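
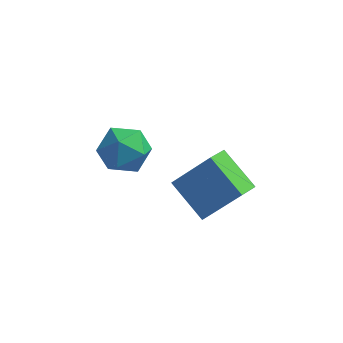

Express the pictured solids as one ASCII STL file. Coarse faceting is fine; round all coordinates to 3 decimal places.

solid 
facet normal -0.715 0.460 0.527
outer loop
vertex 2.991 -3.036 2.587
vertex 3.278 -2.148 2.201
vertex 1.674 -3.29 1.023
endloop
endfacet
facet normal -0.284 -0.879 0.382
outer loop
vertex 2.982 -4.132 0.059
vertex 2.991 -3.036 2.587
vertex 1.674 -3.29 1.023
endloop
endfacet
facet normal -0.715 0.461 0.526
outer loop
vertex 1.674 -3.29 1.023
vertex 3.278 -2.148 2.201
vertex 1.962 -2.402 0.637
endloop
endfacet
facet normal -0.639 -0.123 -0.759
outer loop
vertex 1.962 -2.402 0.637
vertex 2.982 -4.132 0.059
vertex 1.674 -3.29 1.023
endloop
endfacet
facet normal 0.639 0.123 0.759
outer loop
vertex 2.991 -3.036 2.587
vertex 4.586 -2.99 1.237
vertex 3.278 -2.148 2.201
endloop
endfacet
facet normal -0.285 -0.879 0.382
outer loop
vertex 4.298 -3.878 1.623
vertex 2.991 -3.036 2.587
vertex 2.982 -4.132 0.059
endloop
endfacet
facet normal 0.639 0.123 0.759
outer loop
vertex 4.298 -3.878 1.623
vertex 4.586 -2.99 1.237
vertex 2.991 -3.036 2.587
endloop
endfacet
facet normal 0.284 0.879 -0.382
outer loop
vertex 3.278 -2.148 2.201
vertex 4.586 -2.99 1.237
vertex 1.962 -2.402 0.637
endloop
endfacet
facet normal -0.639 -0.123 -0.759
outer loop
vertex 3.269 -3.244 -0.327
vertex 2.982 -4.132 0.059
vertex 1.962 -2.402 0.637
endloop
endfacet
facet normal 0.284 0.879 -0.382
outer loop
vertex 1.962 -2.402 0.637
vertex 4.586 -2.99 1.237
vertex 3.269 -3.244 -0.327
endloop
endfacet
facet normal 0.715 -0.460 -0.527
outer loop
vertex 3.269 -3.244 -0.327
vertex 4.298 -3.878 1.623
vertex 2.982 -4.132 0.059
endloop
endfacet
facet normal 0.714 -0.461 -0.527
outer loop
vertex 4.586 -2.99 1.237
vertex 4.298 -3.878 1.623
vertex 3.269 -3.244 -0.327
endloop
endfacet
facet normal -0.612 0.779 0.135
outer loop
vertex -0.428 -0.87 1.022
vertex -1.271 -1.471 0.67
vertex -1.017 -1.456 1.733
endloop
endfacet
facet normal -0.070 0.797 0.599
outer loop
vertex -0.428 -0.87 1.022
vertex -1.017 -1.456 1.733
vertex 0.073 -1.426 1.82
endloop
endfacet
facet normal 0.540 0.811 0.226
outer loop
vertex -0.428 -0.87 1.022
vertex 0.073 -1.426 1.82
vertex 0.492 -1.423 0.81
endloop
endfacet
facet normal 0.374 0.801 -0.468
outer loop
vertex -0.428 -0.87 1.022
vertex 0.492 -1.423 0.81
vertex -0.339 -1.451 0.099
endloop
endfacet
facet normal -0.338 0.781 -0.524
outer loop
vertex -0.428 -0.87 1.022
vertex -0.339 -1.451 0.099
vertex -1.271 -1.471 0.67
endloop
endfacet
facet normal -0.083 0.193 0.978
outer loop
vertex 0.073 -1.426 1.82
vertex -1.017 -1.456 1.733
vertex -0.461 -2.369 1.961
endloop
endfacet
facet normal -0.960 0.164 0.227
outer loop
vertex -1.017 -1.456 1.733
vertex -1.271 -1.471 0.67
vertex -1.292 -2.397 1.25
endloop
endfacet
facet normal -0.518 0.168 -0.839
outer loop
vertex -1.271 -1.471 0.67
vertex -0.339 -1.451 0.099
vertex -0.873 -2.394 0.24
endloop
endfacet
facet normal 0.633 0.199 -0.748
outer loop
vertex -0.339 -1.451 0.099
vertex 0.492 -1.423 0.81
vertex 0.217 -2.364 0.327
endloop
endfacet
facet normal 0.902 0.214 0.375
outer loop
vertex 0.492 -1.423 0.81
vertex 0.073 -1.426 1.82
vertex 0.471 -2.349 1.39
endloop
endfacet
facet normal -0.374 -0.801 0.468
outer loop
vertex -0.372 -2.95 1.038
vertex -0.461 -2.369 1.961
vertex -1.292 -2.397 1.25
endloop
endfacet
facet normal -0.540 -0.811 -0.226
outer loop
vertex -0.372 -2.95 1.038
vertex -1.292 -2.397 1.25
vertex -0.873 -2.394 0.24
endloop
endfacet
facet normal 0.070 -0.797 -0.599
outer loop
vertex -0.372 -2.95 1.038
vertex -0.873 -2.394 0.24
vertex 0.217 -2.364 0.327
endloop
endfacet
facet normal 0.612 -0.779 -0.135
outer loop
vertex -0.372 -2.95 1.038
vertex 0.217 -2.364 0.327
vertex 0.471 -2.349 1.39
endloop
endfacet
facet normal 0.338 -0.781 0.524
outer loop
vertex -0.372 -2.95 1.038
vertex 0.471 -2.349 1.39
vertex -0.461 -2.369 1.961
endloop
endfacet
facet normal -0.633 -0.199 0.748
outer loop
vertex -1.292 -2.397 1.25
vertex -0.461 -2.369 1.961
vertex -1.017 -1.456 1.733
endloop
endfacet
facet normal -0.902 -0.214 -0.375
outer loop
vertex -0.873 -2.394 0.24
vertex -1.292 -2.397 1.25
vertex -1.271 -1.471 0.67
endloop
endfacet
facet normal 0.083 -0.193 -0.978
outer loop
vertex 0.217 -2.364 0.327
vertex -0.873 -2.394 0.24
vertex -0.339 -1.451 0.099
endloop
endfacet
facet normal 0.960 -0.164 -0.227
outer loop
vertex 0.471 -2.349 1.39
vertex 0.217 -2.364 0.327
vertex 0.492 -1.423 0.81
endloop
endfacet
facet normal 0.518 -0.168 0.839
outer loop
vertex -0.461 -2.369 1.961
vertex 0.471 -2.349 1.39
vertex 0.073 -1.426 1.82
endloop
endfacet

endsolid


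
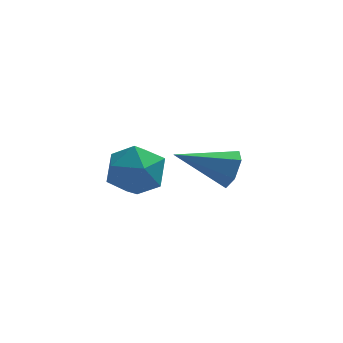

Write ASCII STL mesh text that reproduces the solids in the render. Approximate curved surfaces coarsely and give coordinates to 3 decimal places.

solid 
facet normal 0.930 0.035 -0.366
outer loop
vertex 4.844 0.408 -1.81
vertex 4.558 0.768 -2.502
vertex 4.794 1.235 -1.858
endloop
endfacet
facet normal 0.056 0.061 0.997
outer loop
vertex 4.844 0.408 -1.81
vertex 4.794 1.235 -1.858
vertex 2.522 0.692 -1.698
endloop
endfacet
facet normal 0.930 0.035 -0.366
outer loop
vertex 4.794 1.235 -1.858
vertex 4.558 0.768 -2.502
vertex 4.508 1.595 -2.549
endloop
endfacet
facet normal -0.166 0.845 0.509
outer loop
vertex 4.794 1.235 -1.858
vertex 4.508 1.595 -2.549
vertex 2.522 0.692 -1.698
endloop
endfacet
facet normal 0.930 0.035 -0.366
outer loop
vertex 4.508 1.595 -2.549
vertex 4.558 0.768 -2.502
vertex 4.272 1.128 -3.193
endloop
endfacet
facet normal -0.512 0.774 -0.373
outer loop
vertex 4.508 1.595 -2.549
vertex 4.272 1.128 -3.193
vertex 2.522 0.692 -1.698
endloop
endfacet
facet normal 0.930 0.035 -0.367
outer loop
vertex 4.272 1.128 -3.193
vertex 4.558 0.768 -2.502
vertex 4.322 0.301 -3.145
endloop
endfacet
facet normal -0.635 -0.083 -0.768
outer loop
vertex 4.272 1.128 -3.193
vertex 4.322 0.301 -3.145
vertex 2.522 0.692 -1.698
endloop
endfacet
facet normal 0.930 0.035 -0.367
outer loop
vertex 4.322 0.301 -3.145
vertex 4.558 0.768 -2.502
vertex 4.608 -0.059 -2.454
endloop
endfacet
facet normal -0.413 -0.866 -0.280
outer loop
vertex 4.322 0.301 -3.145
vertex 4.608 -0.059 -2.454
vertex 2.522 0.692 -1.698
endloop
endfacet
facet normal 0.930 0.035 -0.366
outer loop
vertex 4.608 -0.059 -2.454
vertex 4.558 0.768 -2.502
vertex 4.844 0.408 -1.81
endloop
endfacet
facet normal -0.068 -0.796 0.602
outer loop
vertex 4.608 -0.059 -2.454
vertex 4.844 0.408 -1.81
vertex 2.522 0.692 -1.698
endloop
endfacet
facet normal -0.321 0.945 0.067
outer loop
vertex 1.031 -2.166 -0.761
vertex 0.523 -2.408 0.214
vertex 1.588 -2.046 0.209
endloop
endfacet
facet normal 0.300 0.911 -0.285
outer loop
vertex 1.031 -2.166 -0.761
vertex 1.588 -2.046 0.209
vertex 2.104 -2.495 -0.684
endloop
endfacet
facet normal 0.209 0.484 -0.850
outer loop
vertex 1.031 -2.166 -0.761
vertex 2.104 -2.495 -0.684
vertex 1.358 -3.134 -1.232
endloop
endfacet
facet normal -0.467 0.254 -0.847
outer loop
vertex 1.031 -2.166 -0.761
vertex 1.358 -3.134 -1.232
vertex 0.381 -3.08 -0.677
endloop
endfacet
facet normal -0.794 0.539 -0.280
outer loop
vertex 1.031 -2.166 -0.761
vertex 0.381 -3.08 -0.677
vertex 0.523 -2.408 0.214
endloop
endfacet
facet normal 0.781 0.607 0.146
outer loop
vertex 2.104 -2.495 -0.684
vertex 1.588 -2.046 0.209
vertex 2.259 -2.94 0.337
endloop
endfacet
facet normal -0.222 0.663 0.715
outer loop
vertex 1.588 -2.046 0.209
vertex 0.523 -2.408 0.214
vertex 1.282 -2.886 0.892
endloop
endfacet
facet normal -0.988 0.006 0.153
outer loop
vertex 0.523 -2.408 0.214
vertex 0.381 -3.08 -0.677
vertex 0.536 -3.525 0.344
endloop
endfacet
facet normal -0.459 -0.454 -0.764
outer loop
vertex 0.381 -3.08 -0.677
vertex 1.358 -3.134 -1.232
vertex 1.052 -3.974 -0.549
endloop
endfacet
facet normal 0.635 -0.082 -0.768
outer loop
vertex 1.358 -3.134 -1.232
vertex 2.104 -2.495 -0.684
vertex 2.117 -3.612 -0.554
endloop
endfacet
facet normal 0.467 -0.254 0.847
outer loop
vertex 1.609 -3.854 0.421
vertex 2.259 -2.94 0.337
vertex 1.282 -2.886 0.892
endloop
endfacet
facet normal -0.209 -0.484 0.850
outer loop
vertex 1.609 -3.854 0.421
vertex 1.282 -2.886 0.892
vertex 0.536 -3.525 0.344
endloop
endfacet
facet normal -0.300 -0.911 0.285
outer loop
vertex 1.609 -3.854 0.421
vertex 0.536 -3.525 0.344
vertex 1.052 -3.974 -0.549
endloop
endfacet
facet normal 0.321 -0.945 -0.067
outer loop
vertex 1.609 -3.854 0.421
vertex 1.052 -3.974 -0.549
vertex 2.117 -3.612 -0.554
endloop
endfacet
facet normal 0.794 -0.539 0.280
outer loop
vertex 1.609 -3.854 0.421
vertex 2.117 -3.612 -0.554
vertex 2.259 -2.94 0.337
endloop
endfacet
facet normal 0.459 0.454 0.764
outer loop
vertex 1.282 -2.886 0.892
vertex 2.259 -2.94 0.337
vertex 1.588 -2.046 0.209
endloop
endfacet
facet normal -0.635 0.082 0.768
outer loop
vertex 0.536 -3.525 0.344
vertex 1.282 -2.886 0.892
vertex 0.523 -2.408 0.214
endloop
endfacet
facet normal -0.781 -0.607 -0.146
outer loop
vertex 1.052 -3.974 -0.549
vertex 0.536 -3.525 0.344
vertex 0.381 -3.08 -0.677
endloop
endfacet
facet normal 0.222 -0.663 -0.715
outer loop
vertex 2.117 -3.612 -0.554
vertex 1.052 -3.974 -0.549
vertex 1.358 -3.134 -1.232
endloop
endfacet
facet normal 0.988 -0.006 -0.153
outer loop
vertex 2.259 -2.94 0.337
vertex 2.117 -3.612 -0.554
vertex 2.104 -2.495 -0.684
endloop
endfacet

endsolid


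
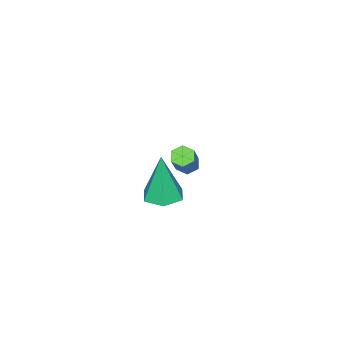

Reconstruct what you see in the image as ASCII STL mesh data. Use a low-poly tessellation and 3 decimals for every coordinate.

solid 
facet normal 0.006 0.050 -0.999
outer loop
vertex 3.652 -1.485 0.626
vertex 2.857 -1.185 0.636
vertex 3.514 -0.647 0.667
endloop
endfacet
facet normal 0.933 0.137 0.332
outer loop
vertex 3.652 -1.485 0.626
vertex 3.514 -0.647 0.667
vertex 2.843 -1.295 2.824
endloop
endfacet
facet normal 0.005 0.051 -0.999
outer loop
vertex 3.514 -0.647 0.667
vertex 2.857 -1.185 0.636
vertex 2.718 -0.348 0.678
endloop
endfacet
facet normal 0.332 0.870 0.365
outer loop
vertex 3.514 -0.647 0.667
vertex 2.718 -0.348 0.678
vertex 2.843 -1.295 2.824
endloop
endfacet
facet normal 0.005 0.051 -0.999
outer loop
vertex 2.718 -0.348 0.678
vertex 2.857 -1.185 0.636
vertex 2.061 -0.886 0.647
endloop
endfacet
facet normal -0.603 0.716 0.351
outer loop
vertex 2.718 -0.348 0.678
vertex 2.061 -0.886 0.647
vertex 2.843 -1.295 2.824
endloop
endfacet
facet normal 0.005 0.051 -0.999
outer loop
vertex 2.061 -0.886 0.647
vertex 2.857 -1.185 0.636
vertex 2.199 -1.723 0.605
endloop
endfacet
facet normal -0.937 -0.170 0.305
outer loop
vertex 2.061 -0.886 0.647
vertex 2.199 -1.723 0.605
vertex 2.843 -1.295 2.824
endloop
endfacet
facet normal 0.006 0.050 -0.999
outer loop
vertex 2.199 -1.723 0.605
vertex 2.857 -1.185 0.636
vertex 2.995 -2.023 0.595
endloop
endfacet
facet normal -0.336 -0.902 0.272
outer loop
vertex 2.199 -1.723 0.605
vertex 2.995 -2.023 0.595
vertex 2.843 -1.295 2.824
endloop
endfacet
facet normal 0.006 0.050 -0.999
outer loop
vertex 2.995 -2.023 0.595
vertex 2.857 -1.185 0.636
vertex 3.652 -1.485 0.626
endloop
endfacet
facet normal 0.599 -0.748 0.285
outer loop
vertex 2.995 -2.023 0.595
vertex 3.652 -1.485 0.626
vertex 2.843 -1.295 2.824
endloop
endfacet
facet normal -0.567 -0.296 -0.769
outer loop
vertex -2.175 -4.496 -2.469
vertex -2.607 -4.234 -2.251
vertex -2.273 -3.97 -2.599
endloop
endfacet
facet normal 0.805 0.003 -0.594
outer loop
vertex -2.175 -4.496 -2.469
vertex -2.273 -3.97 -2.599
vertex -1.201 -3.987 -1.146
endloop
endfacet
facet normal 0.805 0.002 -0.594
outer loop
vertex -1.201 -3.987 -1.146
vertex -2.273 -3.97 -2.599
vertex -1.298 -3.462 -1.276
endloop
endfacet
facet normal 0.565 0.295 0.770
outer loop
vertex -1.201 -3.987 -1.146
vertex -1.298 -3.462 -1.276
vertex -1.633 -3.726 -0.929
endloop
endfacet
facet normal -0.566 -0.298 -0.769
outer loop
vertex -2.273 -3.97 -2.599
vertex -2.607 -4.234 -2.251
vertex -2.705 -3.709 -2.382
endloop
endfacet
facet normal 0.249 0.829 -0.501
outer loop
vertex -2.273 -3.97 -2.599
vertex -2.705 -3.709 -2.382
vertex -1.298 -3.462 -1.276
endloop
endfacet
facet normal 0.249 0.828 -0.502
outer loop
vertex -1.298 -3.462 -1.276
vertex -2.705 -3.709 -2.382
vertex -1.731 -3.2 -1.059
endloop
endfacet
facet normal 0.565 0.296 0.770
outer loop
vertex -1.298 -3.462 -1.276
vertex -1.731 -3.2 -1.059
vertex -1.633 -3.726 -0.929
endloop
endfacet
facet normal -0.566 -0.298 -0.769
outer loop
vertex -2.705 -3.709 -2.382
vertex -2.607 -4.234 -2.251
vertex -3.039 -3.973 -2.034
endloop
endfacet
facet normal -0.557 0.826 0.092
outer loop
vertex -2.705 -3.709 -2.382
vertex -3.039 -3.973 -2.034
vertex -1.731 -3.2 -1.059
endloop
endfacet
facet normal -0.557 0.826 0.092
outer loop
vertex -1.731 -3.2 -1.059
vertex -3.039 -3.973 -2.034
vertex -2.065 -3.464 -0.711
endloop
endfacet
facet normal 0.567 0.296 0.769
outer loop
vertex -1.731 -3.2 -1.059
vertex -2.065 -3.464 -0.711
vertex -1.633 -3.726 -0.929
endloop
endfacet
facet normal -0.565 -0.295 -0.770
outer loop
vertex -3.039 -3.973 -2.034
vertex -2.607 -4.234 -2.251
vertex -2.942 -4.498 -1.904
endloop
endfacet
facet normal -0.805 -0.002 0.593
outer loop
vertex -3.039 -3.973 -2.034
vertex -2.942 -4.498 -1.904
vertex -2.065 -3.464 -0.711
endloop
endfacet
facet normal -0.804 -0.003 0.594
outer loop
vertex -2.065 -3.464 -0.711
vertex -2.942 -4.498 -1.904
vertex -1.967 -3.99 -0.581
endloop
endfacet
facet normal 0.567 0.296 0.769
outer loop
vertex -2.065 -3.464 -0.711
vertex -1.967 -3.99 -0.581
vertex -1.633 -3.726 -0.929
endloop
endfacet
facet normal -0.565 -0.296 -0.770
outer loop
vertex -2.942 -4.498 -1.904
vertex -2.607 -4.234 -2.251
vertex -2.509 -4.76 -2.121
endloop
endfacet
facet normal -0.250 -0.828 0.502
outer loop
vertex -2.942 -4.498 -1.904
vertex -2.509 -4.76 -2.121
vertex -1.967 -3.99 -0.581
endloop
endfacet
facet normal -0.249 -0.829 0.502
outer loop
vertex -1.967 -3.99 -0.581
vertex -2.509 -4.76 -2.121
vertex -1.535 -4.251 -0.798
endloop
endfacet
facet normal 0.566 0.298 0.769
outer loop
vertex -1.967 -3.99 -0.581
vertex -1.535 -4.251 -0.798
vertex -1.633 -3.726 -0.929
endloop
endfacet
facet normal -0.567 -0.296 -0.769
outer loop
vertex -2.509 -4.76 -2.121
vertex -2.607 -4.234 -2.251
vertex -2.175 -4.496 -2.469
endloop
endfacet
facet normal 0.557 -0.826 -0.092
outer loop
vertex -2.509 -4.76 -2.121
vertex -2.175 -4.496 -2.469
vertex -1.535 -4.251 -0.798
endloop
endfacet
facet normal 0.557 -0.826 -0.092
outer loop
vertex -1.535 -4.251 -0.798
vertex -2.175 -4.496 -2.469
vertex -1.201 -3.987 -1.146
endloop
endfacet
facet normal 0.566 0.298 0.769
outer loop
vertex -1.535 -4.251 -0.798
vertex -1.201 -3.987 -1.146
vertex -1.633 -3.726 -0.929
endloop
endfacet

endsolid


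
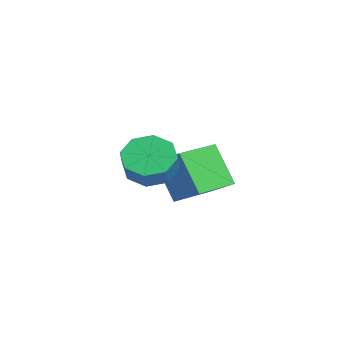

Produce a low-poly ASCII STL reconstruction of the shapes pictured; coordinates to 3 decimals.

solid 
facet normal -0.664 0.227 -0.713
outer loop
vertex 0.049 -3.397 -2.818
vertex -0.598 -3.056 -2.107
vertex 0.145 -2.637 -2.665
endloop
endfacet
facet normal 0.738 0.042 -0.674
outer loop
vertex 0.049 -3.397 -2.818
vertex 0.145 -2.637 -2.665
vertex 0.825 -3.664 -1.985
endloop
endfacet
facet normal 0.737 0.042 -0.674
outer loop
vertex 0.825 -3.664 -1.985
vertex 0.145 -2.637 -2.665
vertex 0.922 -2.904 -1.832
endloop
endfacet
facet normal 0.664 -0.228 0.712
outer loop
vertex 0.825 -3.664 -1.985
vertex 0.922 -2.904 -1.832
vertex 0.178 -3.324 -1.273
endloop
endfacet
facet normal -0.664 0.228 -0.713
outer loop
vertex 0.145 -2.637 -2.665
vertex -0.598 -3.056 -2.107
vertex -0.194 -2.123 -2.185
endloop
endfacet
facet normal 0.609 0.717 -0.338
outer loop
vertex 0.145 -2.637 -2.665
vertex -0.194 -2.123 -2.185
vertex 0.922 -2.904 -1.832
endloop
endfacet
facet normal 0.609 0.718 -0.338
outer loop
vertex 0.922 -2.904 -1.832
vertex -0.194 -2.123 -2.185
vertex 0.583 -2.39 -1.351
endloop
endfacet
facet normal 0.664 -0.228 0.712
outer loop
vertex 0.922 -2.904 -1.832
vertex 0.583 -2.39 -1.351
vertex 0.178 -3.324 -1.273
endloop
endfacet
facet normal -0.664 0.228 -0.712
outer loop
vertex -0.194 -2.123 -2.185
vertex -0.598 -3.056 -2.107
vertex -0.77 -2.156 -1.659
endloop
endfacet
facet normal 0.124 0.973 0.196
outer loop
vertex -0.194 -2.123 -2.185
vertex -0.77 -2.156 -1.659
vertex 0.583 -2.39 -1.351
endloop
endfacet
facet normal 0.124 0.973 0.196
outer loop
vertex 0.583 -2.39 -1.351
vertex -0.77 -2.156 -1.659
vertex 0.007 -2.423 -0.825
endloop
endfacet
facet normal 0.664 -0.228 0.712
outer loop
vertex 0.583 -2.39 -1.351
vertex 0.007 -2.423 -0.825
vertex 0.178 -3.324 -1.273
endloop
endfacet
facet normal -0.664 0.228 -0.712
outer loop
vertex -0.77 -2.156 -1.659
vertex -0.598 -3.056 -2.107
vertex -1.245 -2.716 -1.395
endloop
endfacet
facet normal -0.434 0.658 0.615
outer loop
vertex -0.77 -2.156 -1.659
vertex -1.245 -2.716 -1.395
vertex 0.007 -2.423 -0.825
endloop
endfacet
facet normal -0.434 0.658 0.615
outer loop
vertex 0.007 -2.423 -0.825
vertex -1.245 -2.716 -1.395
vertex -0.469 -2.983 -0.562
endloop
endfacet
facet normal 0.663 -0.229 0.713
outer loop
vertex 0.007 -2.423 -0.825
vertex -0.469 -2.983 -0.562
vertex 0.178 -3.324 -1.273
endloop
endfacet
facet normal -0.664 0.228 -0.712
outer loop
vertex -1.245 -2.716 -1.395
vertex -0.598 -3.056 -2.107
vertex -1.342 -3.476 -1.548
endloop
endfacet
facet normal -0.738 -0.042 0.674
outer loop
vertex -1.245 -2.716 -1.395
vertex -1.342 -3.476 -1.548
vertex -0.469 -2.983 -0.562
endloop
endfacet
facet normal -0.737 -0.043 0.674
outer loop
vertex -0.469 -2.983 -0.562
vertex -1.342 -3.476 -1.548
vertex -0.565 -3.743 -0.715
endloop
endfacet
facet normal 0.664 -0.227 0.713
outer loop
vertex -0.469 -2.983 -0.562
vertex -0.565 -3.743 -0.715
vertex 0.178 -3.324 -1.273
endloop
endfacet
facet normal -0.664 0.228 -0.712
outer loop
vertex -1.342 -3.476 -1.548
vertex -0.598 -3.056 -2.107
vertex -1.003 -3.99 -2.029
endloop
endfacet
facet normal -0.609 -0.718 0.338
outer loop
vertex -1.342 -3.476 -1.548
vertex -1.003 -3.99 -2.029
vertex -0.565 -3.743 -0.715
endloop
endfacet
facet normal -0.609 -0.717 0.338
outer loop
vertex -0.565 -3.743 -0.715
vertex -1.003 -3.99 -2.029
vertex -0.226 -4.257 -1.195
endloop
endfacet
facet normal 0.664 -0.228 0.713
outer loop
vertex -0.565 -3.743 -0.715
vertex -0.226 -4.257 -1.195
vertex 0.178 -3.324 -1.273
endloop
endfacet
facet normal -0.664 0.228 -0.712
outer loop
vertex -1.003 -3.99 -2.029
vertex -0.598 -3.056 -2.107
vertex -0.427 -3.957 -2.555
endloop
endfacet
facet normal -0.124 -0.973 -0.196
outer loop
vertex -1.003 -3.99 -2.029
vertex -0.427 -3.957 -2.555
vertex -0.226 -4.257 -1.195
endloop
endfacet
facet normal -0.124 -0.973 -0.196
outer loop
vertex -0.226 -4.257 -1.195
vertex -0.427 -3.957 -2.555
vertex 0.35 -4.224 -1.721
endloop
endfacet
facet normal 0.664 -0.228 0.712
outer loop
vertex -0.226 -4.257 -1.195
vertex 0.35 -4.224 -1.721
vertex 0.178 -3.324 -1.273
endloop
endfacet
facet normal -0.663 0.229 -0.713
outer loop
vertex -0.427 -3.957 -2.555
vertex -0.598 -3.056 -2.107
vertex 0.049 -3.397 -2.818
endloop
endfacet
facet normal 0.434 -0.658 -0.615
outer loop
vertex -0.427 -3.957 -2.555
vertex 0.049 -3.397 -2.818
vertex 0.35 -4.224 -1.721
endloop
endfacet
facet normal 0.434 -0.658 -0.615
outer loop
vertex 0.35 -4.224 -1.721
vertex 0.049 -3.397 -2.818
vertex 0.825 -3.664 -1.985
endloop
endfacet
facet normal 0.664 -0.228 0.712
outer loop
vertex 0.35 -4.224 -1.721
vertex 0.825 -3.664 -1.985
vertex 0.178 -3.324 -1.273
endloop
endfacet
facet normal -0.750 -0.418 -0.513
outer loop
vertex -4.254 -1.995 -3.337
vertex -5.16 -0.359 -3.345
vertex -3.33 -1.492 -5.096
endloop
endfacet
facet normal 0.484 -0.875 0.004
outer loop
vertex -2.16 -0.841 -4.295
vertex -4.254 -1.995 -3.337
vertex -3.33 -1.492 -5.096
endloop
endfacet
facet normal -0.750 -0.417 -0.514
outer loop
vertex -3.33 -1.492 -5.096
vertex -5.16 -0.359 -3.345
vertex -4.235 0.144 -5.104
endloop
endfacet
facet normal 0.451 0.245 -0.858
outer loop
vertex -4.235 0.144 -5.104
vertex -2.16 -0.841 -4.295
vertex -3.33 -1.492 -5.096
endloop
endfacet
facet normal -0.451 -0.246 0.858
outer loop
vertex -4.254 -1.995 -3.337
vertex -3.99 0.292 -2.544
vertex -5.16 -0.359 -3.345
endloop
endfacet
facet normal 0.484 -0.875 0.004
outer loop
vertex -3.085 -1.344 -2.536
vertex -4.254 -1.995 -3.337
vertex -2.16 -0.841 -4.295
endloop
endfacet
facet normal -0.451 -0.245 0.858
outer loop
vertex -3.085 -1.344 -2.536
vertex -3.99 0.292 -2.544
vertex -4.254 -1.995 -3.337
endloop
endfacet
facet normal -0.484 0.875 -0.004
outer loop
vertex -5.16 -0.359 -3.345
vertex -3.99 0.292 -2.544
vertex -4.235 0.144 -5.104
endloop
endfacet
facet normal 0.451 0.246 -0.858
outer loop
vertex -3.066 0.795 -4.303
vertex -2.16 -0.841 -4.295
vertex -4.235 0.144 -5.104
endloop
endfacet
facet normal -0.484 0.875 -0.004
outer loop
vertex -4.235 0.144 -5.104
vertex -3.99 0.292 -2.544
vertex -3.066 0.795 -4.303
endloop
endfacet
facet normal 0.750 0.418 0.514
outer loop
vertex -3.066 0.795 -4.303
vertex -3.085 -1.344 -2.536
vertex -2.16 -0.841 -4.295
endloop
endfacet
facet normal 0.750 0.417 0.513
outer loop
vertex -3.99 0.292 -2.544
vertex -3.085 -1.344 -2.536
vertex -3.066 0.795 -4.303
endloop
endfacet

endsolid


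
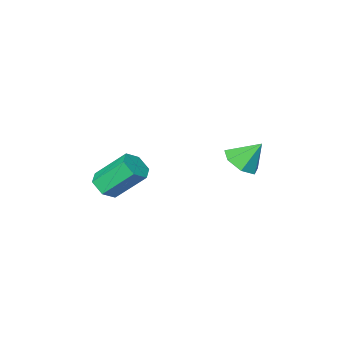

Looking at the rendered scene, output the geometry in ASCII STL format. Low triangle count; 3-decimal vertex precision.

solid 
facet normal 0.500 -0.491 -0.713
outer loop
vertex 4.658 0.236 -4.552
vertex 4.16 -0.362 -4.489
vertex 4.013 0.217 -4.991
endloop
endfacet
facet normal 0.259 0.871 -0.418
outer loop
vertex 4.658 0.236 -4.552
vertex 4.013 0.217 -4.991
vertex 3.677 1.199 -3.155
endloop
endfacet
facet normal 0.259 0.871 -0.418
outer loop
vertex 3.677 1.199 -3.155
vertex 4.013 0.217 -4.991
vertex 3.032 1.18 -3.594
endloop
endfacet
facet normal -0.500 0.492 0.713
outer loop
vertex 3.677 1.199 -3.155
vertex 3.032 1.18 -3.594
vertex 3.18 0.602 -3.091
endloop
endfacet
facet normal 0.501 -0.491 -0.713
outer loop
vertex 4.013 0.217 -4.991
vertex 4.16 -0.362 -4.489
vertex 3.516 -0.381 -4.928
endloop
endfacet
facet normal -0.586 0.414 -0.697
outer loop
vertex 4.013 0.217 -4.991
vertex 3.516 -0.381 -4.928
vertex 3.032 1.18 -3.594
endloop
endfacet
facet normal -0.586 0.414 -0.697
outer loop
vertex 3.032 1.18 -3.594
vertex 3.516 -0.381 -4.928
vertex 2.535 0.582 -3.531
endloop
endfacet
facet normal -0.501 0.492 0.712
outer loop
vertex 3.032 1.18 -3.594
vertex 2.535 0.582 -3.531
vertex 3.18 0.602 -3.091
endloop
endfacet
facet normal 0.500 -0.493 -0.712
outer loop
vertex 3.516 -0.381 -4.928
vertex 4.16 -0.362 -4.489
vertex 3.663 -0.959 -4.425
endloop
endfacet
facet normal -0.845 -0.457 -0.278
outer loop
vertex 3.516 -0.381 -4.928
vertex 3.663 -0.959 -4.425
vertex 2.535 0.582 -3.531
endloop
endfacet
facet normal -0.845 -0.457 -0.278
outer loop
vertex 2.535 0.582 -3.531
vertex 3.663 -0.959 -4.425
vertex 2.682 0.004 -3.028
endloop
endfacet
facet normal -0.501 0.492 0.712
outer loop
vertex 2.535 0.582 -3.531
vertex 2.682 0.004 -3.028
vertex 3.18 0.602 -3.091
endloop
endfacet
facet normal 0.500 -0.492 -0.713
outer loop
vertex 3.663 -0.959 -4.425
vertex 4.16 -0.362 -4.489
vertex 4.308 -0.94 -3.986
endloop
endfacet
facet normal -0.259 -0.871 0.418
outer loop
vertex 3.663 -0.959 -4.425
vertex 4.308 -0.94 -3.986
vertex 2.682 0.004 -3.028
endloop
endfacet
facet normal -0.259 -0.871 0.418
outer loop
vertex 2.682 0.004 -3.028
vertex 4.308 -0.94 -3.986
vertex 3.327 0.023 -2.589
endloop
endfacet
facet normal -0.500 0.491 0.713
outer loop
vertex 2.682 0.004 -3.028
vertex 3.327 0.023 -2.589
vertex 3.18 0.602 -3.091
endloop
endfacet
facet normal 0.501 -0.492 -0.712
outer loop
vertex 4.308 -0.94 -3.986
vertex 4.16 -0.362 -4.489
vertex 4.805 -0.342 -4.049
endloop
endfacet
facet normal 0.586 -0.414 0.697
outer loop
vertex 4.308 -0.94 -3.986
vertex 4.805 -0.342 -4.049
vertex 3.327 0.023 -2.589
endloop
endfacet
facet normal 0.586 -0.414 0.697
outer loop
vertex 3.327 0.023 -2.589
vertex 4.805 -0.342 -4.049
vertex 3.824 0.621 -2.652
endloop
endfacet
facet normal -0.501 0.491 0.713
outer loop
vertex 3.327 0.023 -2.589
vertex 3.824 0.621 -2.652
vertex 3.18 0.602 -3.091
endloop
endfacet
facet normal 0.501 -0.492 -0.712
outer loop
vertex 4.805 -0.342 -4.049
vertex 4.16 -0.362 -4.489
vertex 4.658 0.236 -4.552
endloop
endfacet
facet normal 0.845 0.457 0.278
outer loop
vertex 4.805 -0.342 -4.049
vertex 4.658 0.236 -4.552
vertex 3.824 0.621 -2.652
endloop
endfacet
facet normal 0.845 0.457 0.278
outer loop
vertex 3.824 0.621 -2.652
vertex 4.658 0.236 -4.552
vertex 3.677 1.199 -3.155
endloop
endfacet
facet normal -0.500 0.493 0.712
outer loop
vertex 3.824 0.621 -2.652
vertex 3.677 1.199 -3.155
vertex 3.18 0.602 -3.091
endloop
endfacet
facet normal 0.481 -0.373 -0.794
outer loop
vertex -1.133 0.878 -3.391
vertex -1.621 1.45 -3.955
vertex -0.798 1.608 -3.531
endloop
endfacet
facet normal 0.426 -0.022 0.904
outer loop
vertex -1.133 0.878 -3.391
vertex -0.798 1.608 -3.531
vertex -2.319 1.99 -2.805
endloop
endfacet
facet normal 0.481 -0.372 -0.794
outer loop
vertex -0.798 1.608 -3.531
vertex -1.621 1.45 -3.955
vertex -1.083 2.219 -3.99
endloop
endfacet
facet normal 0.452 0.661 0.599
outer loop
vertex -0.798 1.608 -3.531
vertex -1.083 2.219 -3.99
vertex -2.319 1.99 -2.805
endloop
endfacet
facet normal 0.481 -0.373 -0.794
outer loop
vertex -1.083 2.219 -3.99
vertex -1.621 1.45 -3.955
vertex -1.773 2.251 -4.423
endloop
endfacet
facet normal -0.045 0.989 0.144
outer loop
vertex -1.083 2.219 -3.99
vertex -1.773 2.251 -4.423
vertex -2.319 1.99 -2.805
endloop
endfacet
facet normal 0.481 -0.372 -0.794
outer loop
vertex -1.773 2.251 -4.423
vertex -1.621 1.45 -3.955
vertex -2.349 1.679 -4.504
endloop
endfacet
facet normal -0.691 0.713 -0.118
outer loop
vertex -1.773 2.251 -4.423
vertex -2.349 1.679 -4.504
vertex -2.319 1.99 -2.805
endloop
endfacet
facet normal 0.481 -0.372 -0.794
outer loop
vertex -2.349 1.679 -4.504
vertex -1.621 1.45 -3.955
vertex -2.377 0.935 -4.172
endloop
endfacet
facet normal -0.999 0.042 0.010
outer loop
vertex -2.349 1.679 -4.504
vertex -2.377 0.935 -4.172
vertex -2.319 1.99 -2.805
endloop
endfacet
facet normal 0.481 -0.373 -0.793
outer loop
vertex -2.377 0.935 -4.172
vertex -1.621 1.45 -3.955
vertex -1.836 0.578 -3.676
endloop
endfacet
facet normal -0.738 -0.519 0.432
outer loop
vertex -2.377 0.935 -4.172
vertex -1.836 0.578 -3.676
vertex -2.319 1.99 -2.805
endloop
endfacet
facet normal 0.481 -0.373 -0.794
outer loop
vertex -1.836 0.578 -3.676
vertex -1.621 1.45 -3.955
vertex -1.133 0.878 -3.391
endloop
endfacet
facet normal -0.103 -0.548 0.830
outer loop
vertex -1.836 0.578 -3.676
vertex -1.133 0.878 -3.391
vertex -2.319 1.99 -2.805
endloop
endfacet

endsolid


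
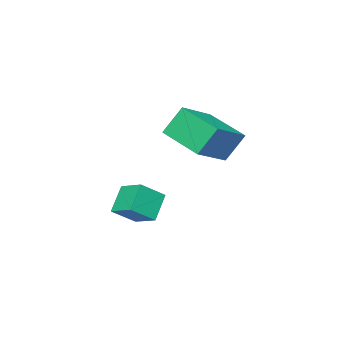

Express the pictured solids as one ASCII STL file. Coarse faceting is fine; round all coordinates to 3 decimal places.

solid 
facet normal -0.908 -0.042 -0.416
outer loop
vertex 1.731 1.028 0.806
vertex 1.934 2.986 0.165
vertex 2.329 0.555 -0.452
endloop
endfacet
facet normal -0.098 -0.946 0.309
outer loop
vertex 4.046 0.634 0.335
vertex 1.731 1.028 0.806
vertex 2.329 0.555 -0.452
endloop
endfacet
facet normal -0.908 -0.042 -0.416
outer loop
vertex 2.329 0.555 -0.452
vertex 1.934 2.986 0.165
vertex 2.532 2.513 -1.092
endloop
endfacet
facet normal 0.407 -0.322 -0.855
outer loop
vertex 2.532 2.513 -1.092
vertex 4.046 0.634 0.335
vertex 2.329 0.555 -0.452
endloop
endfacet
facet normal -0.407 0.322 0.855
outer loop
vertex 1.731 1.028 0.806
vertex 3.651 3.065 0.952
vertex 1.934 2.986 0.165
endloop
endfacet
facet normal -0.098 -0.946 0.309
outer loop
vertex 3.448 1.107 1.592
vertex 1.731 1.028 0.806
vertex 4.046 0.634 0.335
endloop
endfacet
facet normal -0.406 0.322 0.855
outer loop
vertex 3.448 1.107 1.592
vertex 3.651 3.065 0.952
vertex 1.731 1.028 0.806
endloop
endfacet
facet normal 0.098 0.946 -0.309
outer loop
vertex 1.934 2.986 0.165
vertex 3.651 3.065 0.952
vertex 2.532 2.513 -1.092
endloop
endfacet
facet normal 0.406 -0.322 -0.855
outer loop
vertex 4.249 2.592 -0.306
vertex 4.046 0.634 0.335
vertex 2.532 2.513 -1.092
endloop
endfacet
facet normal 0.098 0.946 -0.309
outer loop
vertex 2.532 2.513 -1.092
vertex 3.651 3.065 0.952
vertex 4.249 2.592 -0.306
endloop
endfacet
facet normal 0.908 0.042 0.416
outer loop
vertex 4.249 2.592 -0.306
vertex 3.448 1.107 1.592
vertex 4.046 0.634 0.335
endloop
endfacet
facet normal 0.908 0.042 0.416
outer loop
vertex 3.651 3.065 0.952
vertex 3.448 1.107 1.592
vertex 4.249 2.592 -0.306
endloop
endfacet
facet normal -0.638 -0.198 0.744
outer loop
vertex 3.976 -1.629 -3.103
vertex 4.109 -0.451 -2.675
vertex 2.984 -1.245 -3.851
endloop
endfacet
facet normal -0.105 -0.935 -0.340
outer loop
vertex 3.871 -0.969 -4.885
vertex 3.976 -1.629 -3.103
vertex 2.984 -1.245 -3.851
endloop
endfacet
facet normal -0.638 -0.198 0.744
outer loop
vertex 2.984 -1.245 -3.851
vertex 4.109 -0.451 -2.675
vertex 3.117 -0.067 -3.423
endloop
endfacet
facet normal -0.763 0.295 -0.575
outer loop
vertex 3.117 -0.067 -3.423
vertex 3.871 -0.969 -4.885
vertex 2.984 -1.245 -3.851
endloop
endfacet
facet normal 0.763 -0.295 0.575
outer loop
vertex 3.976 -1.629 -3.103
vertex 4.996 -0.175 -3.709
vertex 4.109 -0.451 -2.675
endloop
endfacet
facet normal -0.105 -0.935 -0.340
outer loop
vertex 4.863 -1.353 -4.137
vertex 3.976 -1.629 -3.103
vertex 3.871 -0.969 -4.885
endloop
endfacet
facet normal 0.763 -0.295 0.575
outer loop
vertex 4.863 -1.353 -4.137
vertex 4.996 -0.175 -3.709
vertex 3.976 -1.629 -3.103
endloop
endfacet
facet normal 0.105 0.935 0.340
outer loop
vertex 4.109 -0.451 -2.675
vertex 4.996 -0.175 -3.709
vertex 3.117 -0.067 -3.423
endloop
endfacet
facet normal -0.763 0.295 -0.575
outer loop
vertex 4.004 0.209 -4.457
vertex 3.871 -0.969 -4.885
vertex 3.117 -0.067 -3.423
endloop
endfacet
facet normal 0.105 0.935 0.340
outer loop
vertex 3.117 -0.067 -3.423
vertex 4.996 -0.175 -3.709
vertex 4.004 0.209 -4.457
endloop
endfacet
facet normal 0.638 0.198 -0.744
outer loop
vertex 4.004 0.209 -4.457
vertex 4.863 -1.353 -4.137
vertex 3.871 -0.969 -4.885
endloop
endfacet
facet normal 0.638 0.198 -0.744
outer loop
vertex 4.996 -0.175 -3.709
vertex 4.863 -1.353 -4.137
vertex 4.004 0.209 -4.457
endloop
endfacet

endsolid


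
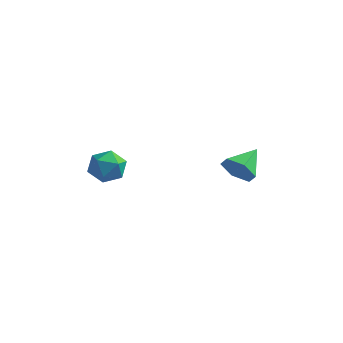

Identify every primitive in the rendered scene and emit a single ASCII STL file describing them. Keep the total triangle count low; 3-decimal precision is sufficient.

solid 
facet normal -0.125 -0.905 -0.407
outer loop
vertex 3.235 2.328 -0.721
vertex 2.69 2.738 -1.466
vertex 3.691 2.644 -1.564
endloop
endfacet
facet normal 0.846 0.146 0.513
outer loop
vertex 3.235 2.328 -0.721
vertex 3.691 2.644 -1.564
vertex 2.91 4.322 -0.754
endloop
endfacet
facet normal -0.125 -0.905 -0.406
outer loop
vertex 3.691 2.644 -1.564
vertex 2.69 2.738 -1.466
vertex 3.147 3.054 -2.31
endloop
endfacet
facet normal 0.801 0.518 -0.300
outer loop
vertex 3.691 2.644 -1.564
vertex 3.147 3.054 -2.31
vertex 2.91 4.322 -0.754
endloop
endfacet
facet normal -0.126 -0.905 -0.407
outer loop
vertex 3.147 3.054 -2.31
vertex 2.69 2.738 -1.466
vertex 2.146 3.149 -2.211
endloop
endfacet
facet normal 0.011 0.776 -0.631
outer loop
vertex 3.147 3.054 -2.31
vertex 2.146 3.149 -2.211
vertex 2.91 4.322 -0.754
endloop
endfacet
facet normal -0.126 -0.905 -0.407
outer loop
vertex 2.146 3.149 -2.211
vertex 2.69 2.738 -1.466
vertex 1.69 2.833 -1.367
endloop
endfacet
facet normal -0.734 0.663 -0.149
outer loop
vertex 2.146 3.149 -2.211
vertex 1.69 2.833 -1.367
vertex 2.91 4.322 -0.754
endloop
endfacet
facet normal -0.126 -0.905 -0.407
outer loop
vertex 1.69 2.833 -1.367
vertex 2.69 2.738 -1.466
vertex 2.234 2.422 -0.622
endloop
endfacet
facet normal -0.689 0.291 0.664
outer loop
vertex 1.69 2.833 -1.367
vertex 2.234 2.422 -0.622
vertex 2.91 4.322 -0.754
endloop
endfacet
facet normal -0.125 -0.905 -0.406
outer loop
vertex 2.234 2.422 -0.622
vertex 2.69 2.738 -1.466
vertex 3.235 2.328 -0.721
endloop
endfacet
facet normal 0.101 0.033 0.994
outer loop
vertex 2.234 2.422 -0.622
vertex 3.235 2.328 -0.721
vertex 2.91 4.322 -0.754
endloop
endfacet
facet normal -0.425 -0.089 0.901
outer loop
vertex -4.472 1.029 -1.623
vertex -3.748 0.285 -1.355
vertex -3.55 1.32 -1.16
endloop
endfacet
facet normal -0.505 0.573 0.646
outer loop
vertex -4.472 1.029 -1.623
vertex -3.55 1.32 -1.16
vertex -3.944 1.893 -1.976
endloop
endfacet
facet normal -0.849 0.528 0.023
outer loop
vertex -4.472 1.029 -1.623
vertex -3.944 1.893 -1.976
vertex -4.387 1.212 -2.676
endloop
endfacet
facet normal -0.981 -0.161 -0.107
outer loop
vertex -4.472 1.029 -1.623
vertex -4.387 1.212 -2.676
vertex -4.266 0.218 -2.292
endloop
endfacet
facet normal -0.718 -0.542 0.436
outer loop
vertex -4.472 1.029 -1.623
vertex -4.266 0.218 -2.292
vertex -3.748 0.285 -1.355
endloop
endfacet
facet normal 0.145 0.841 0.521
outer loop
vertex -3.944 1.893 -1.976
vertex -3.55 1.32 -1.16
vertex -2.894 1.682 -1.928
endloop
endfacet
facet normal 0.275 -0.229 0.934
outer loop
vertex -3.55 1.32 -1.16
vertex -3.748 0.285 -1.355
vertex -2.773 0.688 -1.544
endloop
endfacet
facet normal -0.202 -0.963 0.180
outer loop
vertex -3.748 0.285 -1.355
vertex -4.266 0.218 -2.292
vertex -3.216 0.007 -2.244
endloop
endfacet
facet normal -0.627 -0.346 -0.698
outer loop
vertex -4.266 0.218 -2.292
vertex -4.387 1.212 -2.676
vertex -3.61 0.58 -3.06
endloop
endfacet
facet normal -0.413 0.769 -0.488
outer loop
vertex -4.387 1.212 -2.676
vertex -3.944 1.893 -1.976
vertex -3.412 1.615 -2.865
endloop
endfacet
facet normal 0.981 0.161 0.107
outer loop
vertex -2.688 0.871 -2.597
vertex -2.894 1.682 -1.928
vertex -2.773 0.688 -1.544
endloop
endfacet
facet normal 0.849 -0.528 -0.023
outer loop
vertex -2.688 0.871 -2.597
vertex -2.773 0.688 -1.544
vertex -3.216 0.007 -2.244
endloop
endfacet
facet normal 0.505 -0.573 -0.646
outer loop
vertex -2.688 0.871 -2.597
vertex -3.216 0.007 -2.244
vertex -3.61 0.58 -3.06
endloop
endfacet
facet normal 0.425 0.089 -0.901
outer loop
vertex -2.688 0.871 -2.597
vertex -3.61 0.58 -3.06
vertex -3.412 1.615 -2.865
endloop
endfacet
facet normal 0.718 0.542 -0.436
outer loop
vertex -2.688 0.871 -2.597
vertex -3.412 1.615 -2.865
vertex -2.894 1.682 -1.928
endloop
endfacet
facet normal 0.627 0.346 0.698
outer loop
vertex -2.773 0.688 -1.544
vertex -2.894 1.682 -1.928
vertex -3.55 1.32 -1.16
endloop
endfacet
facet normal 0.413 -0.769 0.488
outer loop
vertex -3.216 0.007 -2.244
vertex -2.773 0.688 -1.544
vertex -3.748 0.285 -1.355
endloop
endfacet
facet normal -0.145 -0.841 -0.521
outer loop
vertex -3.61 0.58 -3.06
vertex -3.216 0.007 -2.244
vertex -4.266 0.218 -2.292
endloop
endfacet
facet normal -0.275 0.229 -0.934
outer loop
vertex -3.412 1.615 -2.865
vertex -3.61 0.58 -3.06
vertex -4.387 1.212 -2.676
endloop
endfacet
facet normal 0.202 0.963 -0.180
outer loop
vertex -2.894 1.682 -1.928
vertex -3.412 1.615 -2.865
vertex -3.944 1.893 -1.976
endloop
endfacet

endsolid


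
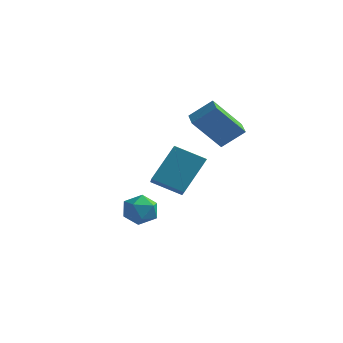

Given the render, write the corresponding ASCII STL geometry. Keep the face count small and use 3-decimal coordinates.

solid 
facet normal -0.832 -0.341 0.438
outer loop
vertex -1.455 -1.555 0.522
vertex -2.473 -0.118 -0.293
vertex -1.797 -2.649 -0.981
endloop
endfacet
facet normal 0.524 -0.741 0.420
outer loop
vertex -0.607 -2.162 -1.607
vertex -1.455 -1.555 0.522
vertex -1.797 -2.649 -0.981
endloop
endfacet
facet normal -0.832 -0.341 0.438
outer loop
vertex -1.797 -2.649 -0.981
vertex -2.473 -0.118 -0.293
vertex -2.815 -1.213 -1.796
endloop
endfacet
facet normal -0.181 -0.579 -0.795
outer loop
vertex -2.815 -1.213 -1.796
vertex -0.607 -2.162 -1.607
vertex -1.797 -2.649 -0.981
endloop
endfacet
facet normal 0.181 0.579 0.795
outer loop
vertex -1.455 -1.555 0.522
vertex -1.283 0.369 -0.919
vertex -2.473 -0.118 -0.293
endloop
endfacet
facet normal 0.525 -0.740 0.420
outer loop
vertex -0.265 -1.067 -0.104
vertex -1.455 -1.555 0.522
vertex -0.607 -2.162 -1.607
endloop
endfacet
facet normal 0.181 0.579 0.795
outer loop
vertex -0.265 -1.067 -0.104
vertex -1.283 0.369 -0.919
vertex -1.455 -1.555 0.522
endloop
endfacet
facet normal -0.524 0.741 -0.420
outer loop
vertex -2.473 -0.118 -0.293
vertex -1.283 0.369 -0.919
vertex -2.815 -1.213 -1.796
endloop
endfacet
facet normal -0.181 -0.579 -0.795
outer loop
vertex -1.625 -0.725 -2.422
vertex -0.607 -2.162 -1.607
vertex -2.815 -1.213 -1.796
endloop
endfacet
facet normal -0.525 0.741 -0.420
outer loop
vertex -2.815 -1.213 -1.796
vertex -1.283 0.369 -0.919
vertex -1.625 -0.725 -2.422
endloop
endfacet
facet normal 0.832 0.341 -0.438
outer loop
vertex -1.625 -0.725 -2.422
vertex -0.265 -1.067 -0.104
vertex -0.607 -2.162 -1.607
endloop
endfacet
facet normal 0.832 0.341 -0.438
outer loop
vertex -1.283 0.369 -0.919
vertex -0.265 -1.067 -0.104
vertex -1.625 -0.725 -2.422
endloop
endfacet
facet normal -0.100 0.995 -0.031
outer loop
vertex -3.804 0.047 -4.246
vertex -4.222 0.028 -3.516
vertex -3.385 0.112 -3.519
endloop
endfacet
facet normal 0.500 0.788 -0.359
outer loop
vertex -3.804 0.047 -4.246
vertex -3.385 0.112 -3.519
vertex -3.078 -0.365 -4.14
endloop
endfacet
facet normal 0.322 0.339 -0.884
outer loop
vertex -3.804 0.047 -4.246
vertex -3.078 -0.365 -4.14
vertex -3.725 -0.744 -4.521
endloop
endfacet
facet normal -0.390 0.267 -0.881
outer loop
vertex -3.804 0.047 -4.246
vertex -3.725 -0.744 -4.521
vertex -4.432 -0.502 -4.135
endloop
endfacet
facet normal -0.650 0.672 -0.355
outer loop
vertex -3.804 0.047 -4.246
vertex -4.432 -0.502 -4.135
vertex -4.222 0.028 -3.516
endloop
endfacet
facet normal 0.896 0.429 0.114
outer loop
vertex -3.078 -0.365 -4.14
vertex -3.385 0.112 -3.519
vertex -3.048 -0.638 -3.345
endloop
endfacet
facet normal -0.074 0.763 0.643
outer loop
vertex -3.385 0.112 -3.519
vertex -4.222 0.028 -3.516
vertex -3.755 -0.396 -2.959
endloop
endfacet
facet normal -0.963 0.242 0.119
outer loop
vertex -4.222 0.028 -3.516
vertex -4.432 -0.502 -4.135
vertex -4.402 -0.775 -3.34
endloop
endfacet
facet normal -0.541 -0.413 -0.732
outer loop
vertex -4.432 -0.502 -4.135
vertex -3.725 -0.744 -4.521
vertex -4.095 -1.252 -3.961
endloop
endfacet
facet normal 0.608 -0.298 -0.736
outer loop
vertex -3.725 -0.744 -4.521
vertex -3.078 -0.365 -4.14
vertex -3.258 -1.168 -3.964
endloop
endfacet
facet normal 0.390 -0.267 0.881
outer loop
vertex -3.676 -1.187 -3.234
vertex -3.048 -0.638 -3.345
vertex -3.755 -0.396 -2.959
endloop
endfacet
facet normal -0.322 -0.339 0.884
outer loop
vertex -3.676 -1.187 -3.234
vertex -3.755 -0.396 -2.959
vertex -4.402 -0.775 -3.34
endloop
endfacet
facet normal -0.500 -0.788 0.359
outer loop
vertex -3.676 -1.187 -3.234
vertex -4.402 -0.775 -3.34
vertex -4.095 -1.252 -3.961
endloop
endfacet
facet normal 0.100 -0.995 0.031
outer loop
vertex -3.676 -1.187 -3.234
vertex -4.095 -1.252 -3.961
vertex -3.258 -1.168 -3.964
endloop
endfacet
facet normal 0.650 -0.672 0.355
outer loop
vertex -3.676 -1.187 -3.234
vertex -3.258 -1.168 -3.964
vertex -3.048 -0.638 -3.345
endloop
endfacet
facet normal 0.541 0.413 0.732
outer loop
vertex -3.755 -0.396 -2.959
vertex -3.048 -0.638 -3.345
vertex -3.385 0.112 -3.519
endloop
endfacet
facet normal -0.608 0.298 0.736
outer loop
vertex -4.402 -0.775 -3.34
vertex -3.755 -0.396 -2.959
vertex -4.222 0.028 -3.516
endloop
endfacet
facet normal -0.896 -0.429 -0.114
outer loop
vertex -4.095 -1.252 -3.961
vertex -4.402 -0.775 -3.34
vertex -4.432 -0.502 -4.135
endloop
endfacet
facet normal 0.074 -0.763 -0.643
outer loop
vertex -3.258 -1.168 -3.964
vertex -4.095 -1.252 -3.961
vertex -3.725 -0.744 -4.521
endloop
endfacet
facet normal 0.963 -0.242 -0.119
outer loop
vertex -3.048 -0.638 -3.345
vertex -3.258 -1.168 -3.964
vertex -3.078 -0.365 -4.14
endloop
endfacet
facet normal -0.647 0.753 0.124
outer loop
vertex -1.498 1.336 2.183
vertex -0.691 2.262 0.773
vertex -2.297 0.785 1.364
endloop
endfacet
facet normal -0.431 -0.496 0.754
outer loop
vertex -1.689 0.078 1.247
vertex -1.498 1.336 2.183
vertex -2.297 0.785 1.364
endloop
endfacet
facet normal -0.646 0.753 0.125
outer loop
vertex -2.297 0.785 1.364
vertex -0.691 2.262 0.773
vertex -1.49 1.712 -0.046
endloop
endfacet
facet normal -0.629 -0.434 -0.645
outer loop
vertex -1.49 1.712 -0.046
vertex -1.689 0.078 1.247
vertex -2.297 0.785 1.364
endloop
endfacet
facet normal 0.629 0.434 0.645
outer loop
vertex -1.498 1.336 2.183
vertex -0.083 1.555 0.656
vertex -0.691 2.262 0.773
endloop
endfacet
facet normal -0.432 -0.495 0.754
outer loop
vertex -0.89 0.628 2.066
vertex -1.498 1.336 2.183
vertex -1.689 0.078 1.247
endloop
endfacet
facet normal 0.629 0.434 0.645
outer loop
vertex -0.89 0.628 2.066
vertex -0.083 1.555 0.656
vertex -1.498 1.336 2.183
endloop
endfacet
facet normal 0.431 0.496 -0.754
outer loop
vertex -0.691 2.262 0.773
vertex -0.083 1.555 0.656
vertex -1.49 1.712 -0.046
endloop
endfacet
facet normal -0.629 -0.434 -0.645
outer loop
vertex -0.882 1.004 -0.163
vertex -1.689 0.078 1.247
vertex -1.49 1.712 -0.046
endloop
endfacet
facet normal 0.431 0.495 -0.754
outer loop
vertex -1.49 1.712 -0.046
vertex -0.083 1.555 0.656
vertex -0.882 1.004 -0.163
endloop
endfacet
facet normal 0.646 -0.753 -0.125
outer loop
vertex -0.882 1.004 -0.163
vertex -0.89 0.628 2.066
vertex -1.689 0.078 1.247
endloop
endfacet
facet normal 0.647 -0.753 -0.125
outer loop
vertex -0.083 1.555 0.656
vertex -0.89 0.628 2.066
vertex -0.882 1.004 -0.163
endloop
endfacet

endsolid


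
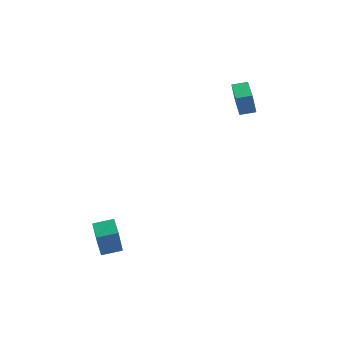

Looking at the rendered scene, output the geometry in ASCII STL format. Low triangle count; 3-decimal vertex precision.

solid 
facet normal -0.970 -0.187 -0.157
outer loop
vertex 2.945 2.304 2.542
vertex 2.659 4.035 2.243
vertex 3.157 2.146 1.423
endloop
endfacet
facet normal 0.160 -0.973 0.168
outer loop
vertex 3.981 2.305 1.557
vertex 2.945 2.304 2.542
vertex 3.157 2.146 1.423
endloop
endfacet
facet normal -0.970 -0.187 -0.157
outer loop
vertex 3.157 2.146 1.423
vertex 2.659 4.035 2.243
vertex 2.871 3.877 1.124
endloop
endfacet
facet normal 0.185 -0.138 -0.973
outer loop
vertex 2.871 3.877 1.124
vertex 3.981 2.305 1.557
vertex 3.157 2.146 1.423
endloop
endfacet
facet normal -0.185 0.138 0.973
outer loop
vertex 2.945 2.304 2.542
vertex 3.483 4.194 2.377
vertex 2.659 4.035 2.243
endloop
endfacet
facet normal 0.160 -0.973 0.168
outer loop
vertex 3.769 2.463 2.676
vertex 2.945 2.304 2.542
vertex 3.981 2.305 1.557
endloop
endfacet
facet normal -0.185 0.138 0.973
outer loop
vertex 3.769 2.463 2.676
vertex 3.483 4.194 2.377
vertex 2.945 2.304 2.542
endloop
endfacet
facet normal -0.160 0.973 -0.168
outer loop
vertex 2.659 4.035 2.243
vertex 3.483 4.194 2.377
vertex 2.871 3.877 1.124
endloop
endfacet
facet normal 0.185 -0.138 -0.973
outer loop
vertex 3.695 4.036 1.258
vertex 3.981 2.305 1.557
vertex 2.871 3.877 1.124
endloop
endfacet
facet normal -0.160 0.973 -0.168
outer loop
vertex 2.871 3.877 1.124
vertex 3.483 4.194 2.377
vertex 3.695 4.036 1.258
endloop
endfacet
facet normal 0.970 0.187 0.157
outer loop
vertex 3.695 4.036 1.258
vertex 3.769 2.463 2.676
vertex 3.981 2.305 1.557
endloop
endfacet
facet normal 0.970 0.187 0.157
outer loop
vertex 3.483 4.194 2.377
vertex 3.769 2.463 2.676
vertex 3.695 4.036 1.258
endloop
endfacet
facet normal -0.949 -0.282 -0.140
outer loop
vertex -3.401 -4.11 -3.091
vertex -3.713 -3.144 -2.921
vertex -3.252 -3.761 -4.809
endloop
endfacet
facet normal 0.303 -0.939 -0.164
outer loop
vertex -2.227 -3.456 -4.659
vertex -3.401 -4.11 -3.091
vertex -3.252 -3.761 -4.809
endloop
endfacet
facet normal -0.949 -0.282 -0.140
outer loop
vertex -3.252 -3.761 -4.809
vertex -3.713 -3.144 -2.921
vertex -3.564 -2.794 -4.64
endloop
endfacet
facet normal 0.084 0.198 -0.977
outer loop
vertex -3.564 -2.794 -4.64
vertex -2.227 -3.456 -4.659
vertex -3.252 -3.761 -4.809
endloop
endfacet
facet normal -0.084 -0.199 0.976
outer loop
vertex -3.401 -4.11 -3.091
vertex -2.688 -2.839 -2.771
vertex -3.713 -3.144 -2.921
endloop
endfacet
facet normal 0.303 -0.939 -0.165
outer loop
vertex -2.376 -3.806 -2.94
vertex -3.401 -4.11 -3.091
vertex -2.227 -3.456 -4.659
endloop
endfacet
facet normal -0.085 -0.198 0.976
outer loop
vertex -2.376 -3.806 -2.94
vertex -2.688 -2.839 -2.771
vertex -3.401 -4.11 -3.091
endloop
endfacet
facet normal -0.303 0.939 0.165
outer loop
vertex -3.713 -3.144 -2.921
vertex -2.688 -2.839 -2.771
vertex -3.564 -2.794 -4.64
endloop
endfacet
facet normal 0.085 0.199 -0.976
outer loop
vertex -2.539 -2.49 -4.489
vertex -2.227 -3.456 -4.659
vertex -3.564 -2.794 -4.64
endloop
endfacet
facet normal -0.303 0.939 0.164
outer loop
vertex -3.564 -2.794 -4.64
vertex -2.688 -2.839 -2.771
vertex -2.539 -2.49 -4.489
endloop
endfacet
facet normal 0.949 0.282 0.140
outer loop
vertex -2.539 -2.49 -4.489
vertex -2.376 -3.806 -2.94
vertex -2.227 -3.456 -4.659
endloop
endfacet
facet normal 0.949 0.282 0.140
outer loop
vertex -2.688 -2.839 -2.771
vertex -2.376 -3.806 -2.94
vertex -2.539 -2.49 -4.489
endloop
endfacet

endsolid


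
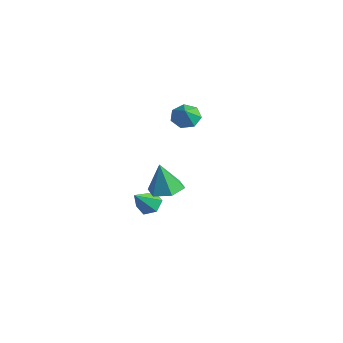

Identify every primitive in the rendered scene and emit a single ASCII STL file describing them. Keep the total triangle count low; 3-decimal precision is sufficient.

solid 
facet normal -0.123 0.665 -0.736
outer loop
vertex -0.214 0.123 -3.905
vertex -0.719 -0.318 -4.219
vertex -0.929 0.191 -3.724
endloop
endfacet
facet normal 0.259 0.440 0.859
outer loop
vertex -0.214 0.123 -3.905
vertex -0.929 0.191 -3.724
vertex -0.521 -1.382 -3.041
endloop
endfacet
facet normal -0.123 0.665 -0.736
outer loop
vertex -0.929 0.191 -3.724
vertex -0.719 -0.318 -4.219
vertex -1.433 -0.25 -4.038
endloop
endfacet
facet normal -0.624 0.170 0.763
outer loop
vertex -0.929 0.191 -3.724
vertex -1.433 -0.25 -4.038
vertex -0.521 -1.382 -3.041
endloop
endfacet
facet normal -0.123 0.666 -0.736
outer loop
vertex -1.433 -0.25 -4.038
vertex -0.719 -0.318 -4.219
vertex -1.224 -0.758 -4.533
endloop
endfacet
facet normal -0.837 -0.518 0.178
outer loop
vertex -1.433 -0.25 -4.038
vertex -1.224 -0.758 -4.533
vertex -0.521 -1.382 -3.041
endloop
endfacet
facet normal -0.123 0.666 -0.736
outer loop
vertex -1.224 -0.758 -4.533
vertex -0.719 -0.318 -4.219
vertex -0.509 -0.826 -4.714
endloop
endfacet
facet normal -0.168 -0.935 -0.312
outer loop
vertex -1.224 -0.758 -4.533
vertex -0.509 -0.826 -4.714
vertex -0.521 -1.382 -3.041
endloop
endfacet
facet normal -0.124 0.666 -0.736
outer loop
vertex -0.509 -0.826 -4.714
vertex -0.719 -0.318 -4.219
vertex -0.005 -0.385 -4.4
endloop
endfacet
facet normal 0.716 -0.664 -0.216
outer loop
vertex -0.509 -0.826 -4.714
vertex -0.005 -0.385 -4.4
vertex -0.521 -1.382 -3.041
endloop
endfacet
facet normal -0.124 0.666 -0.736
outer loop
vertex -0.005 -0.385 -4.4
vertex -0.719 -0.318 -4.219
vertex -0.214 0.123 -3.905
endloop
endfacet
facet normal 0.929 0.022 0.369
outer loop
vertex -0.005 -0.385 -4.4
vertex -0.214 0.123 -3.905
vertex -0.521 -1.382 -3.041
endloop
endfacet
facet normal -0.459 0.410 -0.788
outer loop
vertex -2.887 4.655 -0.87
vertex -3.459 4.053 -0.85
vertex -3.467 4.788 -0.463
endloop
endfacet
facet normal 0.574 0.486 0.659
outer loop
vertex -2.887 4.655 -0.87
vertex -3.467 4.788 -0.463
vertex -2.981 3.627 -0.03
endloop
endfacet
facet normal -0.460 0.410 -0.788
outer loop
vertex -3.467 4.788 -0.463
vertex -3.459 4.053 -0.85
vertex -4.04 4.367 -0.347
endloop
endfacet
facet normal -0.052 0.330 0.943
outer loop
vertex -3.467 4.788 -0.463
vertex -4.04 4.367 -0.347
vertex -2.981 3.627 -0.03
endloop
endfacet
facet normal -0.460 0.411 -0.787
outer loop
vertex -4.04 4.367 -0.347
vertex -3.459 4.053 -0.85
vertex -4.176 3.711 -0.61
endloop
endfacet
facet normal -0.437 -0.255 0.863
outer loop
vertex -4.04 4.367 -0.347
vertex -4.176 3.711 -0.61
vertex -2.981 3.627 -0.03
endloop
endfacet
facet normal -0.459 0.410 -0.788
outer loop
vertex -4.176 3.711 -0.61
vertex -3.459 4.053 -0.85
vertex -3.772 3.312 -1.053
endloop
endfacet
facet normal -0.291 -0.828 0.480
outer loop
vertex -4.176 3.711 -0.61
vertex -3.772 3.312 -1.053
vertex -2.981 3.627 -0.03
endloop
endfacet
facet normal -0.460 0.410 -0.788
outer loop
vertex -3.772 3.312 -1.053
vertex -3.459 4.053 -0.85
vertex -3.132 3.472 -1.343
endloop
endfacet
facet normal 0.276 -0.958 0.081
outer loop
vertex -3.772 3.312 -1.053
vertex -3.132 3.472 -1.343
vertex -2.981 3.627 -0.03
endloop
endfacet
facet normal -0.458 0.411 -0.788
outer loop
vertex -3.132 3.472 -1.343
vertex -3.459 4.053 -0.85
vertex -2.738 4.069 -1.261
endloop
endfacet
facet normal 0.836 -0.548 -0.032
outer loop
vertex -3.132 3.472 -1.343
vertex -2.738 4.069 -1.261
vertex -2.981 3.627 -0.03
endloop
endfacet
facet normal -0.459 0.410 -0.789
outer loop
vertex -2.738 4.069 -1.261
vertex -3.459 4.053 -0.85
vertex -2.887 4.655 -0.87
endloop
endfacet
facet normal 0.969 0.096 0.226
outer loop
vertex -2.738 4.069 -1.261
vertex -2.887 4.655 -0.87
vertex -2.981 3.627 -0.03
endloop
endfacet
facet normal 0.171 0.120 -0.978
outer loop
vertex 4.135 -2.544 0.048
vertex 3.281 -2.221 -0.062
vertex 3.97 -1.643 0.13
endloop
endfacet
facet normal 0.796 0.091 0.598
outer loop
vertex 4.135 -2.544 0.048
vertex 3.97 -1.643 0.13
vertex 2.999 -2.419 1.542
endloop
endfacet
facet normal 0.171 0.121 -0.978
outer loop
vertex 3.97 -1.643 0.13
vertex 3.281 -2.221 -0.062
vertex 3.115 -1.32 0.02
endloop
endfacet
facet normal 0.221 0.783 0.582
outer loop
vertex 3.97 -1.643 0.13
vertex 3.115 -1.32 0.02
vertex 2.999 -2.419 1.542
endloop
endfacet
facet normal 0.171 0.121 -0.978
outer loop
vertex 3.115 -1.32 0.02
vertex 3.281 -2.221 -0.062
vertex 2.426 -1.899 -0.172
endloop
endfacet
facet normal -0.651 0.638 0.411
outer loop
vertex 3.115 -1.32 0.02
vertex 2.426 -1.899 -0.172
vertex 2.999 -2.419 1.542
endloop
endfacet
facet normal 0.171 0.121 -0.978
outer loop
vertex 2.426 -1.899 -0.172
vertex 3.281 -2.221 -0.062
vertex 2.592 -2.8 -0.254
endloop
endfacet
facet normal -0.946 -0.198 0.256
outer loop
vertex 2.426 -1.899 -0.172
vertex 2.592 -2.8 -0.254
vertex 2.999 -2.419 1.542
endloop
endfacet
facet normal 0.171 0.120 -0.978
outer loop
vertex 2.592 -2.8 -0.254
vertex 3.281 -2.221 -0.062
vertex 3.446 -3.123 -0.144
endloop
endfacet
facet normal -0.371 -0.888 0.272
outer loop
vertex 2.592 -2.8 -0.254
vertex 3.446 -3.123 -0.144
vertex 2.999 -2.419 1.542
endloop
endfacet
facet normal 0.171 0.120 -0.978
outer loop
vertex 3.446 -3.123 -0.144
vertex 3.281 -2.221 -0.062
vertex 4.135 -2.544 0.048
endloop
endfacet
facet normal 0.501 -0.743 0.443
outer loop
vertex 3.446 -3.123 -0.144
vertex 4.135 -2.544 0.048
vertex 2.999 -2.419 1.542
endloop
endfacet

endsolid


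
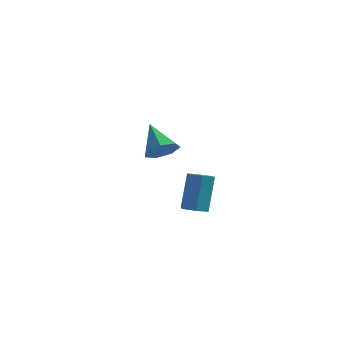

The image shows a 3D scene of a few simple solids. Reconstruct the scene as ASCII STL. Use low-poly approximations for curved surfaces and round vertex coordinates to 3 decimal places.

solid 
facet normal -0.005 -0.439 -0.899
outer loop
vertex 0.307 -1.699 -3.29
vertex -0.023 -2.082 -3.101
vertex -0.228 -1.633 -3.319
endloop
endfacet
facet normal 0.133 0.890 -0.436
outer loop
vertex 0.307 -1.699 -3.29
vertex -0.228 -1.633 -3.319
vertex 0.313 -1.014 -1.888
endloop
endfacet
facet normal 0.132 0.891 -0.435
outer loop
vertex 0.313 -1.014 -1.888
vertex -0.228 -1.633 -3.319
vertex -0.222 -0.949 -1.917
endloop
endfacet
facet normal 0.005 0.438 0.899
outer loop
vertex 0.313 -1.014 -1.888
vertex -0.222 -0.949 -1.917
vertex -0.017 -1.398 -1.699
endloop
endfacet
facet normal -0.004 -0.438 -0.899
outer loop
vertex -0.228 -1.633 -3.319
vertex -0.023 -2.082 -3.101
vertex -0.558 -2.016 -3.131
endloop
endfacet
facet normal -0.791 0.551 -0.266
outer loop
vertex -0.228 -1.633 -3.319
vertex -0.558 -2.016 -3.131
vertex -0.222 -0.949 -1.917
endloop
endfacet
facet normal -0.791 0.551 -0.266
outer loop
vertex -0.222 -0.949 -1.917
vertex -0.558 -2.016 -3.131
vertex -0.552 -1.332 -1.729
endloop
endfacet
facet normal 0.004 0.438 0.899
outer loop
vertex -0.222 -0.949 -1.917
vertex -0.552 -1.332 -1.729
vertex -0.017 -1.398 -1.699
endloop
endfacet
facet normal -0.004 -0.439 -0.898
outer loop
vertex -0.558 -2.016 -3.131
vertex -0.023 -2.082 -3.101
vertex -0.353 -2.466 -2.912
endloop
endfacet
facet normal -0.925 -0.339 0.169
outer loop
vertex -0.558 -2.016 -3.131
vertex -0.353 -2.466 -2.912
vertex -0.552 -1.332 -1.729
endloop
endfacet
facet normal -0.925 -0.340 0.170
outer loop
vertex -0.552 -1.332 -1.729
vertex -0.353 -2.466 -2.912
vertex -0.347 -1.781 -1.51
endloop
endfacet
facet normal 0.004 0.440 0.898
outer loop
vertex -0.552 -1.332 -1.729
vertex -0.347 -1.781 -1.51
vertex -0.017 -1.398 -1.699
endloop
endfacet
facet normal -0.005 -0.438 -0.899
outer loop
vertex -0.353 -2.466 -2.912
vertex -0.023 -2.082 -3.101
vertex 0.182 -2.531 -2.883
endloop
endfacet
facet normal -0.132 -0.890 0.436
outer loop
vertex -0.353 -2.466 -2.912
vertex 0.182 -2.531 -2.883
vertex -0.347 -1.781 -1.51
endloop
endfacet
facet normal -0.133 -0.890 0.435
outer loop
vertex -0.347 -1.781 -1.51
vertex 0.182 -2.531 -2.883
vertex 0.188 -1.847 -1.481
endloop
endfacet
facet normal 0.005 0.439 0.899
outer loop
vertex -0.347 -1.781 -1.51
vertex 0.188 -1.847 -1.481
vertex -0.017 -1.398 -1.699
endloop
endfacet
facet normal -0.004 -0.438 -0.899
outer loop
vertex 0.182 -2.531 -2.883
vertex -0.023 -2.082 -3.101
vertex 0.512 -2.148 -3.071
endloop
endfacet
facet normal 0.791 -0.551 0.266
outer loop
vertex 0.182 -2.531 -2.883
vertex 0.512 -2.148 -3.071
vertex 0.188 -1.847 -1.481
endloop
endfacet
facet normal 0.791 -0.551 0.266
outer loop
vertex 0.188 -1.847 -1.481
vertex 0.512 -2.148 -3.071
vertex 0.518 -1.464 -1.669
endloop
endfacet
facet normal 0.004 0.438 0.899
outer loop
vertex 0.188 -1.847 -1.481
vertex 0.518 -1.464 -1.669
vertex -0.017 -1.398 -1.699
endloop
endfacet
facet normal -0.004 -0.440 -0.898
outer loop
vertex 0.512 -2.148 -3.071
vertex -0.023 -2.082 -3.101
vertex 0.307 -1.699 -3.29
endloop
endfacet
facet normal 0.925 0.340 -0.170
outer loop
vertex 0.512 -2.148 -3.071
vertex 0.307 -1.699 -3.29
vertex 0.518 -1.464 -1.669
endloop
endfacet
facet normal 0.925 0.339 -0.170
outer loop
vertex 0.518 -1.464 -1.669
vertex 0.307 -1.699 -3.29
vertex 0.313 -1.014 -1.888
endloop
endfacet
facet normal 0.004 0.439 0.898
outer loop
vertex 0.518 -1.464 -1.669
vertex 0.313 -1.014 -1.888
vertex -0.017 -1.398 -1.699
endloop
endfacet
facet normal 0.542 -0.566 -0.621
outer loop
vertex -2.368 3.242 -2.83
vertex -2.944 2.785 -2.916
vertex -2.768 3.386 -3.31
endloop
endfacet
facet normal 0.295 0.955 0.041
outer loop
vertex -2.368 3.242 -2.83
vertex -2.768 3.386 -3.31
vertex -3.756 3.635 -1.984
endloop
endfacet
facet normal 0.542 -0.566 -0.621
outer loop
vertex -2.768 3.386 -3.31
vertex -2.944 2.785 -2.916
vertex -3.301 3.078 -3.494
endloop
endfacet
facet normal -0.344 0.843 -0.414
outer loop
vertex -2.768 3.386 -3.31
vertex -3.301 3.078 -3.494
vertex -3.756 3.635 -1.984
endloop
endfacet
facet normal 0.541 -0.566 -0.621
outer loop
vertex -3.301 3.078 -3.494
vertex -2.944 2.785 -2.916
vertex -3.565 2.55 -3.243
endloop
endfacet
facet normal -0.890 0.270 -0.368
outer loop
vertex -3.301 3.078 -3.494
vertex -3.565 2.55 -3.243
vertex -3.756 3.635 -1.984
endloop
endfacet
facet normal 0.541 -0.567 -0.621
outer loop
vertex -3.565 2.55 -3.243
vertex -2.944 2.785 -2.916
vertex -3.361 2.199 -2.745
endloop
endfacet
facet normal -0.931 -0.334 0.146
outer loop
vertex -3.565 2.55 -3.243
vertex -3.361 2.199 -2.745
vertex -3.756 3.635 -1.984
endloop
endfacet
facet normal 0.541 -0.566 -0.622
outer loop
vertex -3.361 2.199 -2.745
vertex -2.944 2.785 -2.916
vertex -2.843 2.289 -2.376
endloop
endfacet
facet normal -0.438 -0.512 0.739
outer loop
vertex -3.361 2.199 -2.745
vertex -2.843 2.289 -2.376
vertex -3.756 3.635 -1.984
endloop
endfacet
facet normal 0.542 -0.566 -0.621
outer loop
vertex -2.843 2.289 -2.376
vertex -2.944 2.785 -2.916
vertex -2.401 2.754 -2.414
endloop
endfacet
facet normal 0.221 -0.131 0.966
outer loop
vertex -2.843 2.289 -2.376
vertex -2.401 2.754 -2.414
vertex -3.756 3.635 -1.984
endloop
endfacet
facet normal 0.542 -0.566 -0.621
outer loop
vertex -2.401 2.754 -2.414
vertex -2.944 2.785 -2.916
vertex -2.368 3.242 -2.83
endloop
endfacet
facet normal 0.547 0.521 0.655
outer loop
vertex -2.401 2.754 -2.414
vertex -2.368 3.242 -2.83
vertex -3.756 3.635 -1.984
endloop
endfacet

endsolid


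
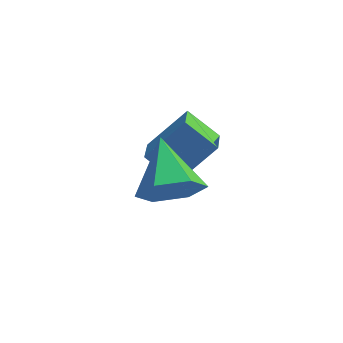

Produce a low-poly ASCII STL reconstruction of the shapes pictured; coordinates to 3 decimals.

solid 
facet normal 0.351 -0.833 -0.427
outer loop
vertex 3.337 -4.084 1.24
vertex 2.952 -4.663 2.054
vertex 2.344 -4.479 1.194
endloop
endfacet
facet normal -0.261 0.729 -0.633
outer loop
vertex 3.337 -4.084 1.24
vertex 2.344 -4.479 1.194
vertex 2.268 -3.037 2.886
endloop
endfacet
facet normal 0.351 -0.834 -0.426
outer loop
vertex 2.344 -4.479 1.194
vertex 2.952 -4.663 2.054
vertex 1.959 -5.057 2.007
endloop
endfacet
facet normal -0.931 0.255 -0.259
outer loop
vertex 2.344 -4.479 1.194
vertex 1.959 -5.057 2.007
vertex 2.268 -3.037 2.886
endloop
endfacet
facet normal 0.351 -0.834 -0.426
outer loop
vertex 1.959 -5.057 2.007
vertex 2.952 -4.663 2.054
vertex 2.568 -5.241 2.868
endloop
endfacet
facet normal -0.822 -0.116 0.557
outer loop
vertex 1.959 -5.057 2.007
vertex 2.568 -5.241 2.868
vertex 2.268 -3.037 2.886
endloop
endfacet
facet normal 0.351 -0.834 -0.426
outer loop
vertex 2.568 -5.241 2.868
vertex 2.952 -4.663 2.054
vertex 3.561 -4.847 2.915
endloop
endfacet
facet normal -0.042 -0.014 0.999
outer loop
vertex 2.568 -5.241 2.868
vertex 3.561 -4.847 2.915
vertex 2.268 -3.037 2.886
endloop
endfacet
facet normal 0.351 -0.833 -0.427
outer loop
vertex 3.561 -4.847 2.915
vertex 2.952 -4.663 2.054
vertex 3.946 -4.268 2.101
endloop
endfacet
facet normal 0.630 0.460 0.625
outer loop
vertex 3.561 -4.847 2.915
vertex 3.946 -4.268 2.101
vertex 2.268 -3.037 2.886
endloop
endfacet
facet normal 0.351 -0.833 -0.427
outer loop
vertex 3.946 -4.268 2.101
vertex 2.952 -4.663 2.054
vertex 3.337 -4.084 1.24
endloop
endfacet
facet normal 0.521 0.832 -0.191
outer loop
vertex 3.946 -4.268 2.101
vertex 3.337 -4.084 1.24
vertex 2.268 -3.037 2.886
endloop
endfacet
facet normal -0.784 0.183 0.593
outer loop
vertex 1.571 -2.162 0.823
vertex 2.67 -1.392 2.038
vertex 1.404 -1.019 0.249
endloop
endfacet
facet normal -0.607 -0.426 -0.671
outer loop
vertex 2.47 -1.268 -0.558
vertex 1.571 -2.162 0.823
vertex 1.404 -1.019 0.249
endloop
endfacet
facet normal -0.784 0.184 0.593
outer loop
vertex 1.404 -1.019 0.249
vertex 2.67 -1.392 2.038
vertex 2.503 -0.248 1.463
endloop
endfacet
facet normal -0.130 0.886 -0.445
outer loop
vertex 2.503 -0.248 1.463
vertex 2.47 -1.268 -0.558
vertex 1.404 -1.019 0.249
endloop
endfacet
facet normal 0.130 -0.886 0.445
outer loop
vertex 1.571 -2.162 0.823
vertex 3.736 -1.641 1.231
vertex 2.67 -1.392 2.038
endloop
endfacet
facet normal -0.607 -0.426 -0.671
outer loop
vertex 2.637 -2.412 0.017
vertex 1.571 -2.162 0.823
vertex 2.47 -1.268 -0.558
endloop
endfacet
facet normal 0.129 -0.886 0.446
outer loop
vertex 2.637 -2.412 0.017
vertex 3.736 -1.641 1.231
vertex 1.571 -2.162 0.823
endloop
endfacet
facet normal 0.607 0.426 0.671
outer loop
vertex 2.67 -1.392 2.038
vertex 3.736 -1.641 1.231
vertex 2.503 -0.248 1.463
endloop
endfacet
facet normal -0.129 0.886 -0.445
outer loop
vertex 3.569 -0.498 0.657
vertex 2.47 -1.268 -0.558
vertex 2.503 -0.248 1.463
endloop
endfacet
facet normal 0.607 0.426 0.671
outer loop
vertex 2.503 -0.248 1.463
vertex 3.736 -1.641 1.231
vertex 3.569 -0.498 0.657
endloop
endfacet
facet normal 0.784 -0.184 -0.593
outer loop
vertex 3.569 -0.498 0.657
vertex 2.637 -2.412 0.017
vertex 2.47 -1.268 -0.558
endloop
endfacet
facet normal 0.784 -0.183 -0.593
outer loop
vertex 3.736 -1.641 1.231
vertex 2.637 -2.412 0.017
vertex 3.569 -0.498 0.657
endloop
endfacet

endsolid


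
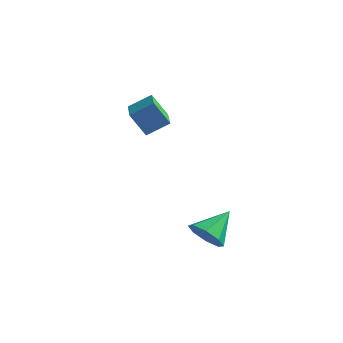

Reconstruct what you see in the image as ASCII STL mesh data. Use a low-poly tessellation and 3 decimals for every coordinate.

solid 
facet normal -0.537 0.813 -0.227
outer loop
vertex -5.142 0.431 -0.19
vertex -4.32 1.154 0.454
vertex -4.395 0.604 -1.337
endloop
endfacet
facet normal -0.647 -0.569 -0.507
outer loop
vertex -3.3 -1.054 -0.874
vertex -5.142 0.431 -0.19
vertex -4.395 0.604 -1.337
endloop
endfacet
facet normal -0.537 0.813 -0.227
outer loop
vertex -4.395 0.604 -1.337
vertex -4.32 1.154 0.454
vertex -3.573 1.327 -0.693
endloop
endfacet
facet normal 0.541 0.125 -0.831
outer loop
vertex -3.573 1.327 -0.693
vertex -3.3 -1.054 -0.874
vertex -4.395 0.604 -1.337
endloop
endfacet
facet normal -0.541 -0.125 0.831
outer loop
vertex -5.142 0.431 -0.19
vertex -3.225 -0.504 0.917
vertex -4.32 1.154 0.454
endloop
endfacet
facet normal -0.647 -0.569 -0.507
outer loop
vertex -4.047 -1.227 0.273
vertex -5.142 0.431 -0.19
vertex -3.3 -1.054 -0.874
endloop
endfacet
facet normal -0.541 -0.125 0.831
outer loop
vertex -4.047 -1.227 0.273
vertex -3.225 -0.504 0.917
vertex -5.142 0.431 -0.19
endloop
endfacet
facet normal 0.647 0.569 0.507
outer loop
vertex -4.32 1.154 0.454
vertex -3.225 -0.504 0.917
vertex -3.573 1.327 -0.693
endloop
endfacet
facet normal 0.541 0.125 -0.831
outer loop
vertex -2.478 -0.331 -0.23
vertex -3.3 -1.054 -0.874
vertex -3.573 1.327 -0.693
endloop
endfacet
facet normal 0.647 0.569 0.507
outer loop
vertex -3.573 1.327 -0.693
vertex -3.225 -0.504 0.917
vertex -2.478 -0.331 -0.23
endloop
endfacet
facet normal 0.537 -0.813 0.227
outer loop
vertex -2.478 -0.331 -0.23
vertex -4.047 -1.227 0.273
vertex -3.3 -1.054 -0.874
endloop
endfacet
facet normal 0.537 -0.813 0.227
outer loop
vertex -3.225 -0.504 0.917
vertex -4.047 -1.227 0.273
vertex -2.478 -0.331 -0.23
endloop
endfacet
facet normal -0.222 -0.815 -0.535
outer loop
vertex 1.739 -3.538 -5.18
vertex 1.349 -3.931 -4.42
vertex 1.038 -3.386 -5.121
endloop
endfacet
facet normal 0.141 0.849 -0.509
outer loop
vertex 1.739 -3.538 -5.18
vertex 1.038 -3.386 -5.121
vertex 1.731 -2.529 -3.5
endloop
endfacet
facet normal -0.223 -0.815 -0.535
outer loop
vertex 1.038 -3.386 -5.121
vertex 1.349 -3.931 -4.42
vertex 0.52 -3.553 -4.651
endloop
endfacet
facet normal -0.486 0.841 -0.237
outer loop
vertex 1.038 -3.386 -5.121
vertex 0.52 -3.553 -4.651
vertex 1.731 -2.529 -3.5
endloop
endfacet
facet normal -0.222 -0.815 -0.535
outer loop
vertex 0.52 -3.553 -4.651
vertex 1.349 -3.931 -4.42
vertex 0.486 -3.941 -4.046
endloop
endfacet
facet normal -0.769 0.557 0.314
outer loop
vertex 0.52 -3.553 -4.651
vertex 0.486 -3.941 -4.046
vertex 1.731 -2.529 -3.5
endloop
endfacet
facet normal -0.223 -0.815 -0.535
outer loop
vertex 0.486 -3.941 -4.046
vertex 1.349 -3.931 -4.42
vertex 0.958 -4.323 -3.661
endloop
endfacet
facet normal -0.543 0.160 0.824
outer loop
vertex 0.486 -3.941 -4.046
vertex 0.958 -4.323 -3.661
vertex 1.731 -2.529 -3.5
endloop
endfacet
facet normal -0.223 -0.815 -0.536
outer loop
vertex 0.958 -4.323 -3.661
vertex 1.349 -3.931 -4.42
vertex 1.659 -4.476 -3.72
endloop
endfacet
facet normal 0.059 -0.114 0.992
outer loop
vertex 0.958 -4.323 -3.661
vertex 1.659 -4.476 -3.72
vertex 1.731 -2.529 -3.5
endloop
endfacet
facet normal -0.223 -0.815 -0.536
outer loop
vertex 1.659 -4.476 -3.72
vertex 1.349 -3.931 -4.42
vertex 2.178 -4.309 -4.19
endloop
endfacet
facet normal 0.686 -0.107 0.720
outer loop
vertex 1.659 -4.476 -3.72
vertex 2.178 -4.309 -4.19
vertex 1.731 -2.529 -3.5
endloop
endfacet
facet normal -0.223 -0.815 -0.535
outer loop
vertex 2.178 -4.309 -4.19
vertex 1.349 -3.931 -4.42
vertex 2.211 -3.921 -4.794
endloop
endfacet
facet normal 0.970 0.178 0.168
outer loop
vertex 2.178 -4.309 -4.19
vertex 2.211 -3.921 -4.794
vertex 1.731 -2.529 -3.5
endloop
endfacet
facet normal -0.223 -0.815 -0.536
outer loop
vertex 2.211 -3.921 -4.794
vertex 1.349 -3.931 -4.42
vertex 1.739 -3.538 -5.18
endloop
endfacet
facet normal 0.745 0.574 -0.341
outer loop
vertex 2.211 -3.921 -4.794
vertex 1.739 -3.538 -5.18
vertex 1.731 -2.529 -3.5
endloop
endfacet

endsolid


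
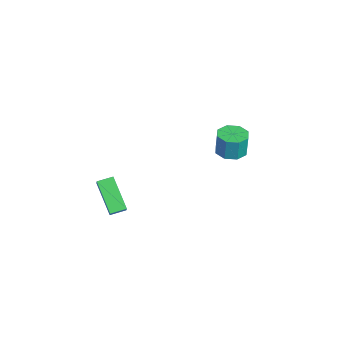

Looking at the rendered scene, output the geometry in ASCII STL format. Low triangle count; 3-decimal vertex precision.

solid 
facet normal -0.048 -0.049 -0.998
outer loop
vertex -1.31 3.95 -4.178
vertex -1.794 3.205 -4.118
vertex -1.979 4.075 -4.152
endloop
endfacet
facet normal 0.181 0.982 -0.057
outer loop
vertex -1.31 3.95 -4.178
vertex -1.979 4.075 -4.152
vertex -1.243 4.02 -2.761
endloop
endfacet
facet normal 0.181 0.982 -0.057
outer loop
vertex -1.243 4.02 -2.761
vertex -1.979 4.075 -4.152
vertex -1.912 4.145 -2.736
endloop
endfacet
facet normal 0.046 0.049 0.998
outer loop
vertex -1.243 4.02 -2.761
vertex -1.912 4.145 -2.736
vertex -1.726 3.275 -2.702
endloop
endfacet
facet normal -0.046 -0.049 -0.998
outer loop
vertex -1.979 4.075 -4.152
vertex -1.794 3.205 -4.118
vertex -2.54 3.69 -4.107
endloop
endfacet
facet normal -0.567 0.824 -0.014
outer loop
vertex -1.979 4.075 -4.152
vertex -2.54 3.69 -4.107
vertex -1.912 4.145 -2.736
endloop
endfacet
facet normal -0.567 0.823 -0.013
outer loop
vertex -1.912 4.145 -2.736
vertex -2.54 3.69 -4.107
vertex -2.472 3.76 -2.69
endloop
endfacet
facet normal 0.048 0.049 0.998
outer loop
vertex -1.912 4.145 -2.736
vertex -2.472 3.76 -2.69
vertex -1.726 3.275 -2.702
endloop
endfacet
facet normal -0.047 -0.050 -0.998
outer loop
vertex -2.54 3.69 -4.107
vertex -1.794 3.205 -4.118
vertex -2.663 3.022 -4.068
endloop
endfacet
facet normal -0.982 0.183 0.038
outer loop
vertex -2.54 3.69 -4.107
vertex -2.663 3.022 -4.068
vertex -2.472 3.76 -2.69
endloop
endfacet
facet normal -0.982 0.184 0.037
outer loop
vertex -2.472 3.76 -2.69
vertex -2.663 3.022 -4.068
vertex -2.596 3.091 -2.651
endloop
endfacet
facet normal 0.048 0.049 0.998
outer loop
vertex -2.472 3.76 -2.69
vertex -2.596 3.091 -2.651
vertex -1.726 3.275 -2.702
endloop
endfacet
facet normal -0.047 -0.048 -0.998
outer loop
vertex -2.663 3.022 -4.068
vertex -1.794 3.205 -4.118
vertex -2.277 2.46 -4.059
endloop
endfacet
facet normal -0.823 -0.564 0.066
outer loop
vertex -2.663 3.022 -4.068
vertex -2.277 2.46 -4.059
vertex -2.596 3.091 -2.651
endloop
endfacet
facet normal -0.822 -0.565 0.067
outer loop
vertex -2.596 3.091 -2.651
vertex -2.277 2.46 -4.059
vertex -2.21 2.53 -2.642
endloop
endfacet
facet normal 0.048 0.049 0.998
outer loop
vertex -2.596 3.091 -2.651
vertex -2.21 2.53 -2.642
vertex -1.726 3.275 -2.702
endloop
endfacet
facet normal -0.046 -0.049 -0.998
outer loop
vertex -2.277 2.46 -4.059
vertex -1.794 3.205 -4.118
vertex -1.608 2.335 -4.084
endloop
endfacet
facet normal -0.181 -0.982 0.057
outer loop
vertex -2.277 2.46 -4.059
vertex -1.608 2.335 -4.084
vertex -2.21 2.53 -2.642
endloop
endfacet
facet normal -0.181 -0.982 0.057
outer loop
vertex -2.21 2.53 -2.642
vertex -1.608 2.335 -4.084
vertex -1.541 2.405 -2.668
endloop
endfacet
facet normal 0.048 0.049 0.998
outer loop
vertex -2.21 2.53 -2.642
vertex -1.541 2.405 -2.668
vertex -1.726 3.275 -2.702
endloop
endfacet
facet normal -0.048 -0.049 -0.998
outer loop
vertex -1.608 2.335 -4.084
vertex -1.794 3.205 -4.118
vertex -1.048 2.72 -4.13
endloop
endfacet
facet normal 0.567 -0.823 0.014
outer loop
vertex -1.608 2.335 -4.084
vertex -1.048 2.72 -4.13
vertex -1.541 2.405 -2.668
endloop
endfacet
facet normal 0.567 -0.824 0.014
outer loop
vertex -1.541 2.405 -2.668
vertex -1.048 2.72 -4.13
vertex -0.98 2.79 -2.713
endloop
endfacet
facet normal 0.046 0.049 0.998
outer loop
vertex -1.541 2.405 -2.668
vertex -0.98 2.79 -2.713
vertex -1.726 3.275 -2.702
endloop
endfacet
facet normal -0.048 -0.049 -0.998
outer loop
vertex -1.048 2.72 -4.13
vertex -1.794 3.205 -4.118
vertex -0.924 3.389 -4.169
endloop
endfacet
facet normal 0.982 -0.184 -0.038
outer loop
vertex -1.048 2.72 -4.13
vertex -0.924 3.389 -4.169
vertex -0.98 2.79 -2.713
endloop
endfacet
facet normal 0.982 -0.183 -0.038
outer loop
vertex -0.98 2.79 -2.713
vertex -0.924 3.389 -4.169
vertex -0.857 3.458 -2.752
endloop
endfacet
facet normal 0.047 0.050 0.998
outer loop
vertex -0.98 2.79 -2.713
vertex -0.857 3.458 -2.752
vertex -1.726 3.275 -2.702
endloop
endfacet
facet normal -0.048 -0.049 -0.998
outer loop
vertex -0.924 3.389 -4.169
vertex -1.794 3.205 -4.118
vertex -1.31 3.95 -4.178
endloop
endfacet
facet normal 0.823 0.565 -0.066
outer loop
vertex -0.924 3.389 -4.169
vertex -1.31 3.95 -4.178
vertex -0.857 3.458 -2.752
endloop
endfacet
facet normal 0.823 0.564 -0.067
outer loop
vertex -0.857 3.458 -2.752
vertex -1.31 3.95 -4.178
vertex -1.243 4.02 -2.761
endloop
endfacet
facet normal 0.047 0.048 0.998
outer loop
vertex -0.857 3.458 -2.752
vertex -1.243 4.02 -2.761
vertex -1.726 3.275 -2.702
endloop
endfacet
facet normal -0.698 0.050 -0.714
outer loop
vertex 2.72 -4.431 -2.169
vertex 2.599 -3.588 -1.991
vertex 4.152 -3.936 -3.535
endloop
endfacet
facet normal 0.140 -0.969 -0.204
outer loop
vertex 4.941 -3.992 -2.729
vertex 2.72 -4.431 -2.169
vertex 4.152 -3.936 -3.535
endloop
endfacet
facet normal -0.699 0.049 -0.714
outer loop
vertex 4.152 -3.936 -3.535
vertex 2.599 -3.588 -1.991
vertex 4.03 -3.093 -3.358
endloop
endfacet
facet normal 0.702 0.242 -0.670
outer loop
vertex 4.03 -3.093 -3.358
vertex 4.941 -3.992 -2.729
vertex 4.152 -3.936 -3.535
endloop
endfacet
facet normal -0.702 -0.242 0.670
outer loop
vertex 2.72 -4.431 -2.169
vertex 3.388 -3.644 -1.185
vertex 2.599 -3.588 -1.991
endloop
endfacet
facet normal 0.140 -0.969 -0.204
outer loop
vertex 3.51 -4.487 -1.362
vertex 2.72 -4.431 -2.169
vertex 4.941 -3.992 -2.729
endloop
endfacet
facet normal -0.702 -0.242 0.670
outer loop
vertex 3.51 -4.487 -1.362
vertex 3.388 -3.644 -1.185
vertex 2.72 -4.431 -2.169
endloop
endfacet
facet normal -0.140 0.969 0.204
outer loop
vertex 2.599 -3.588 -1.991
vertex 3.388 -3.644 -1.185
vertex 4.03 -3.093 -3.358
endloop
endfacet
facet normal 0.702 0.242 -0.670
outer loop
vertex 4.82 -3.149 -2.551
vertex 4.941 -3.992 -2.729
vertex 4.03 -3.093 -3.358
endloop
endfacet
facet normal -0.140 0.969 0.204
outer loop
vertex 4.03 -3.093 -3.358
vertex 3.388 -3.644 -1.185
vertex 4.82 -3.149 -2.551
endloop
endfacet
facet normal 0.699 -0.050 0.713
outer loop
vertex 4.82 -3.149 -2.551
vertex 3.51 -4.487 -1.362
vertex 4.941 -3.992 -2.729
endloop
endfacet
facet normal 0.698 -0.049 0.714
outer loop
vertex 3.388 -3.644 -1.185
vertex 3.51 -4.487 -1.362
vertex 4.82 -3.149 -2.551
endloop
endfacet

endsolid
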